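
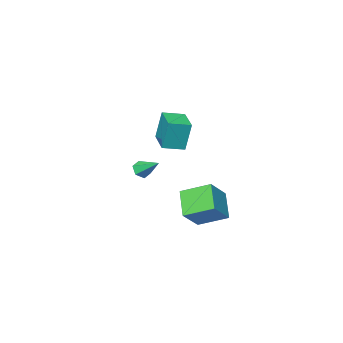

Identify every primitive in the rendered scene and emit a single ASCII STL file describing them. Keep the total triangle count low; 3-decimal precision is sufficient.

solid 
facet normal 0.136 -0.823 -0.551
outer loop
vertex -3.132 -4.074 -3.127
vertex -3.576 -3.938 -3.44
vertex -3.066 -3.757 -3.584
endloop
endfacet
facet normal 0.883 0.317 0.347
outer loop
vertex -3.132 -4.074 -3.127
vertex -3.066 -3.757 -3.584
vertex -3.764 -2.802 -2.68
endloop
endfacet
facet normal 0.137 -0.824 -0.550
outer loop
vertex -3.066 -3.757 -3.584
vertex -3.576 -3.938 -3.44
vertex -3.51 -3.622 -3.897
endloop
endfacet
facet normal 0.514 0.757 -0.403
outer loop
vertex -3.066 -3.757 -3.584
vertex -3.51 -3.622 -3.897
vertex -3.764 -2.802 -2.68
endloop
endfacet
facet normal 0.137 -0.824 -0.550
outer loop
vertex -3.51 -3.622 -3.897
vertex -3.576 -3.938 -3.44
vertex -4.02 -3.803 -3.753
endloop
endfacet
facet normal -0.413 0.713 -0.567
outer loop
vertex -3.51 -3.622 -3.897
vertex -4.02 -3.803 -3.753
vertex -3.764 -2.802 -2.68
endloop
endfacet
facet normal 0.136 -0.824 -0.549
outer loop
vertex -4.02 -3.803 -3.753
vertex -3.576 -3.938 -3.44
vertex -4.086 -4.119 -3.295
endloop
endfacet
facet normal -0.973 0.229 0.018
outer loop
vertex -4.02 -3.803 -3.753
vertex -4.086 -4.119 -3.295
vertex -3.764 -2.802 -2.68
endloop
endfacet
facet normal 0.136 -0.824 -0.551
outer loop
vertex -4.086 -4.119 -3.295
vertex -3.576 -3.938 -3.44
vertex -3.641 -4.255 -2.982
endloop
endfacet
facet normal -0.605 -0.211 0.768
outer loop
vertex -4.086 -4.119 -3.295
vertex -3.641 -4.255 -2.982
vertex -3.764 -2.802 -2.68
endloop
endfacet
facet normal 0.136 -0.824 -0.551
outer loop
vertex -3.641 -4.255 -2.982
vertex -3.576 -3.938 -3.44
vertex -3.132 -4.074 -3.127
endloop
endfacet
facet normal 0.324 -0.166 0.931
outer loop
vertex -3.641 -4.255 -2.982
vertex -3.132 -4.074 -3.127
vertex -3.764 -2.802 -2.68
endloop
endfacet
facet normal -0.729 -0.209 -0.651
outer loop
vertex -3.772 2.232 -3.031
vertex -3.144 3.252 -4.061
vertex -2.887 1.064 -3.648
endloop
endfacet
facet normal -0.397 -0.646 0.652
outer loop
vertex -1.756 1.388 -2.639
vertex -3.772 2.232 -3.031
vertex -2.887 1.064 -3.648
endloop
endfacet
facet normal -0.729 -0.209 -0.651
outer loop
vertex -2.887 1.064 -3.648
vertex -3.144 3.252 -4.061
vertex -2.259 2.084 -4.678
endloop
endfacet
facet normal 0.557 -0.735 -0.388
outer loop
vertex -2.259 2.084 -4.678
vertex -1.756 1.388 -2.639
vertex -2.887 1.064 -3.648
endloop
endfacet
facet normal -0.557 0.735 0.388
outer loop
vertex -3.772 2.232 -3.031
vertex -2.013 3.576 -3.052
vertex -3.144 3.252 -4.061
endloop
endfacet
facet normal -0.397 -0.646 0.652
outer loop
vertex -2.641 2.556 -2.022
vertex -3.772 2.232 -3.031
vertex -1.756 1.388 -2.639
endloop
endfacet
facet normal -0.557 0.735 0.388
outer loop
vertex -2.641 2.556 -2.022
vertex -2.013 3.576 -3.052
vertex -3.772 2.232 -3.031
endloop
endfacet
facet normal 0.397 0.646 -0.652
outer loop
vertex -3.144 3.252 -4.061
vertex -2.013 3.576 -3.052
vertex -2.259 2.084 -4.678
endloop
endfacet
facet normal 0.557 -0.735 -0.388
outer loop
vertex -1.128 2.408 -3.669
vertex -1.756 1.388 -2.639
vertex -2.259 2.084 -4.678
endloop
endfacet
facet normal 0.397 0.646 -0.652
outer loop
vertex -2.259 2.084 -4.678
vertex -2.013 3.576 -3.052
vertex -1.128 2.408 -3.669
endloop
endfacet
facet normal 0.729 0.209 0.651
outer loop
vertex -1.128 2.408 -3.669
vertex -2.641 2.556 -2.022
vertex -1.756 1.388 -2.639
endloop
endfacet
facet normal 0.729 0.209 0.651
outer loop
vertex -2.013 3.576 -3.052
vertex -2.641 2.556 -2.022
vertex -1.128 2.408 -3.669
endloop
endfacet
facet normal -0.885 0.432 -0.175
outer loop
vertex -4.657 -1.909 0.622
vertex -3.928 -0.469 0.487
vertex -4.461 -2.159 -0.987
endloop
endfacet
facet normal -0.450 -0.889 0.083
outer loop
vertex -3.452 -2.651 -0.787
vertex -4.657 -1.909 0.622
vertex -4.461 -2.159 -0.987
endloop
endfacet
facet normal -0.885 0.432 -0.175
outer loop
vertex -4.461 -2.159 -0.987
vertex -3.928 -0.469 0.487
vertex -3.732 -0.719 -1.122
endloop
endfacet
facet normal 0.120 -0.153 -0.981
outer loop
vertex -3.732 -0.719 -1.122
vertex -3.452 -2.651 -0.787
vertex -4.461 -2.159 -0.987
endloop
endfacet
facet normal -0.120 0.153 0.981
outer loop
vertex -4.657 -1.909 0.622
vertex -2.919 -0.961 0.687
vertex -3.928 -0.469 0.487
endloop
endfacet
facet normal -0.450 -0.889 0.083
outer loop
vertex -3.648 -2.401 0.822
vertex -4.657 -1.909 0.622
vertex -3.452 -2.651 -0.787
endloop
endfacet
facet normal -0.120 0.153 0.981
outer loop
vertex -3.648 -2.401 0.822
vertex -2.919 -0.961 0.687
vertex -4.657 -1.909 0.622
endloop
endfacet
facet normal 0.450 0.889 -0.083
outer loop
vertex -3.928 -0.469 0.487
vertex -2.919 -0.961 0.687
vertex -3.732 -0.719 -1.122
endloop
endfacet
facet normal 0.120 -0.153 -0.981
outer loop
vertex -2.723 -1.211 -0.922
vertex -3.452 -2.651 -0.787
vertex -3.732 -0.719 -1.122
endloop
endfacet
facet normal 0.450 0.889 -0.083
outer loop
vertex -3.732 -0.719 -1.122
vertex -2.919 -0.961 0.687
vertex -2.723 -1.211 -0.922
endloop
endfacet
facet normal 0.885 -0.432 0.175
outer loop
vertex -2.723 -1.211 -0.922
vertex -3.648 -2.401 0.822
vertex -3.452 -2.651 -0.787
endloop
endfacet
facet normal 0.885 -0.432 0.175
outer loop
vertex -2.919 -0.961 0.687
vertex -3.648 -2.401 0.822
vertex -2.723 -1.211 -0.922
endloop
endfacet

endsolid


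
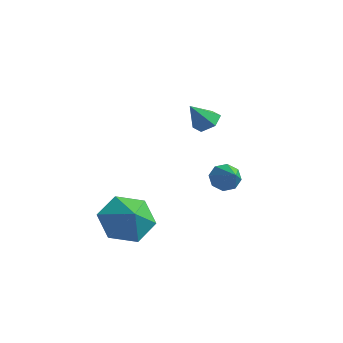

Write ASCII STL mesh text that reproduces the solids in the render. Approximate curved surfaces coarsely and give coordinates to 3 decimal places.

solid 
facet normal -0.687 0.362 -0.630
outer loop
vertex -0.504 0.835 -2.444
vertex -1.175 0.067 -2.153
vertex -1.167 0.99 -1.631
endloop
endfacet
facet normal 0.725 0.471 0.502
outer loop
vertex -0.504 0.835 -2.444
vertex -1.167 0.99 -1.631
vertex -0.425 -0.327 -1.467
endloop
endfacet
facet normal -0.688 0.362 -0.629
outer loop
vertex -1.167 0.99 -1.631
vertex -1.175 0.067 -2.153
vertex -1.837 0.222 -1.34
endloop
endfacet
facet normal 0.170 0.216 0.961
outer loop
vertex -1.167 0.99 -1.631
vertex -1.837 0.222 -1.34
vertex -0.425 -0.327 -1.467
endloop
endfacet
facet normal -0.688 0.362 -0.629
outer loop
vertex -1.837 0.222 -1.34
vertex -1.175 0.067 -2.153
vertex -1.845 -0.701 -1.862
endloop
endfacet
facet normal -0.112 -0.488 0.865
outer loop
vertex -1.837 0.222 -1.34
vertex -1.845 -0.701 -1.862
vertex -0.425 -0.327 -1.467
endloop
endfacet
facet normal -0.688 0.362 -0.629
outer loop
vertex -1.845 -0.701 -1.862
vertex -1.175 0.067 -2.153
vertex -1.182 -0.855 -2.675
endloop
endfacet
facet normal 0.161 -0.937 0.309
outer loop
vertex -1.845 -0.701 -1.862
vertex -1.182 -0.855 -2.675
vertex -0.425 -0.327 -1.467
endloop
endfacet
facet normal -0.688 0.362 -0.630
outer loop
vertex -1.182 -0.855 -2.675
vertex -1.175 0.067 -2.153
vertex -0.512 -0.088 -2.966
endloop
endfacet
facet normal 0.716 -0.682 -0.150
outer loop
vertex -1.182 -0.855 -2.675
vertex -0.512 -0.088 -2.966
vertex -0.425 -0.327 -1.467
endloop
endfacet
facet normal -0.687 0.362 -0.630
outer loop
vertex -0.512 -0.088 -2.966
vertex -1.175 0.067 -2.153
vertex -0.504 0.835 -2.444
endloop
endfacet
facet normal 0.998 0.022 -0.054
outer loop
vertex -0.512 -0.088 -2.966
vertex -0.504 0.835 -2.444
vertex -0.425 -0.327 -1.467
endloop
endfacet
facet normal -0.738 0.442 -0.510
outer loop
vertex 0.257 4.17 -1.802
vertex -0.126 4.065 -1.339
vertex 0.252 4.519 -1.492
endloop
endfacet
facet normal 0.914 0.277 -0.297
outer loop
vertex 0.257 4.17 -1.802
vertex 0.252 4.519 -1.492
vertex 0.826 3.495 -0.681
endloop
endfacet
facet normal -0.738 0.443 -0.509
outer loop
vertex 0.252 4.519 -1.492
vertex -0.126 4.065 -1.339
vertex 0.026 4.602 -1.092
endloop
endfacet
facet normal 0.726 0.628 0.280
outer loop
vertex 0.252 4.519 -1.492
vertex 0.026 4.602 -1.092
vertex 0.826 3.495 -0.681
endloop
endfacet
facet normal -0.738 0.443 -0.510
outer loop
vertex 0.026 4.602 -1.092
vertex -0.126 4.065 -1.339
vertex -0.289 4.371 -0.837
endloop
endfacet
facet normal 0.285 0.508 0.813
outer loop
vertex 0.026 4.602 -1.092
vertex -0.289 4.371 -0.837
vertex 0.826 3.495 -0.681
endloop
endfacet
facet normal -0.738 0.443 -0.510
outer loop
vertex -0.289 4.371 -0.837
vertex -0.126 4.065 -1.339
vertex -0.509 3.961 -0.875
endloop
endfacet
facet normal -0.148 -0.012 0.989
outer loop
vertex -0.289 4.371 -0.837
vertex -0.509 3.961 -0.875
vertex 0.826 3.495 -0.681
endloop
endfacet
facet normal -0.738 0.442 -0.510
outer loop
vertex -0.509 3.961 -0.875
vertex -0.126 4.065 -1.339
vertex -0.504 3.612 -1.185
endloop
endfacet
facet normal -0.323 -0.631 0.705
outer loop
vertex -0.509 3.961 -0.875
vertex -0.504 3.612 -1.185
vertex 0.826 3.495 -0.681
endloop
endfacet
facet normal -0.738 0.442 -0.510
outer loop
vertex -0.504 3.612 -1.185
vertex -0.126 4.065 -1.339
vertex -0.278 3.528 -1.585
endloop
endfacet
facet normal -0.136 -0.982 0.130
outer loop
vertex -0.504 3.612 -1.185
vertex -0.278 3.528 -1.585
vertex 0.826 3.495 -0.681
endloop
endfacet
facet normal -0.738 0.442 -0.509
outer loop
vertex -0.278 3.528 -1.585
vertex -0.126 4.065 -1.339
vertex 0.037 3.759 -1.841
endloop
endfacet
facet normal 0.305 -0.863 -0.404
outer loop
vertex -0.278 3.528 -1.585
vertex 0.037 3.759 -1.841
vertex 0.826 3.495 -0.681
endloop
endfacet
facet normal -0.738 0.443 -0.510
outer loop
vertex 0.037 3.759 -1.841
vertex -0.126 4.065 -1.339
vertex 0.257 4.17 -1.802
endloop
endfacet
facet normal 0.740 -0.341 -0.581
outer loop
vertex 0.037 3.759 -1.841
vertex 0.257 4.17 -1.802
vertex 0.826 3.495 -0.681
endloop
endfacet
facet normal 0.229 0.554 -0.800
outer loop
vertex 0.393 3.165 2.221
vertex 0.005 2.882 1.914
vertex -0.145 3.353 2.197
endloop
endfacet
facet normal 0.124 0.468 0.875
outer loop
vertex 0.393 3.165 2.221
vertex -0.145 3.353 2.197
vertex -0.245 2.278 2.786
endloop
endfacet
facet normal 0.230 0.554 -0.800
outer loop
vertex -0.145 3.353 2.197
vertex 0.005 2.882 1.914
vertex -0.532 3.07 1.89
endloop
endfacet
facet normal -0.729 0.380 0.569
outer loop
vertex -0.145 3.353 2.197
vertex -0.532 3.07 1.89
vertex -0.245 2.278 2.786
endloop
endfacet
facet normal 0.229 0.553 -0.801
outer loop
vertex -0.532 3.07 1.89
vertex 0.005 2.882 1.914
vertex -0.383 2.598 1.607
endloop
endfacet
facet normal -0.949 -0.315 0.026
outer loop
vertex -0.532 3.07 1.89
vertex -0.383 2.598 1.607
vertex -0.245 2.278 2.786
endloop
endfacet
facet normal 0.229 0.553 -0.801
outer loop
vertex -0.383 2.598 1.607
vertex 0.005 2.882 1.914
vertex 0.155 2.41 1.631
endloop
endfacet
facet normal -0.314 -0.925 -0.214
outer loop
vertex -0.383 2.598 1.607
vertex 0.155 2.41 1.631
vertex -0.245 2.278 2.786
endloop
endfacet
facet normal 0.229 0.553 -0.801
outer loop
vertex 0.155 2.41 1.631
vertex 0.005 2.882 1.914
vertex 0.543 2.694 1.938
endloop
endfacet
facet normal 0.540 -0.837 0.091
outer loop
vertex 0.155 2.41 1.631
vertex 0.543 2.694 1.938
vertex -0.245 2.278 2.786
endloop
endfacet
facet normal 0.229 0.554 -0.800
outer loop
vertex 0.543 2.694 1.938
vertex 0.005 2.882 1.914
vertex 0.393 3.165 2.221
endloop
endfacet
facet normal 0.759 -0.141 0.636
outer loop
vertex 0.543 2.694 1.938
vertex 0.393 3.165 2.221
vertex -0.245 2.278 2.786
endloop
endfacet

endsolid


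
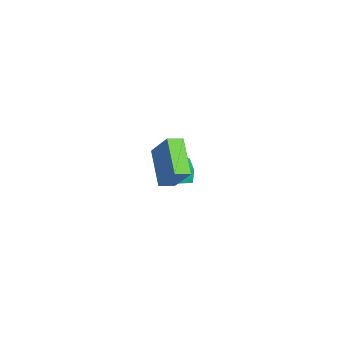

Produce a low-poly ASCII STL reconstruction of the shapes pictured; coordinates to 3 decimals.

solid 
facet normal -0.969 0.045 -0.244
outer loop
vertex -4.258 2.443 -2.179
vertex -4.188 3.406 -2.278
vertex -4.032 2.333 -3.095
endloop
endfacet
facet normal -0.073 -0.992 0.101
outer loop
vertex -2.792 2.274 -2.782
vertex -4.258 2.443 -2.179
vertex -4.032 2.333 -3.095
endloop
endfacet
facet normal -0.969 0.045 -0.244
outer loop
vertex -4.032 2.333 -3.095
vertex -4.188 3.406 -2.278
vertex -3.962 3.295 -3.194
endloop
endfacet
facet normal 0.238 -0.117 -0.964
outer loop
vertex -3.962 3.295 -3.194
vertex -2.792 2.274 -2.782
vertex -4.032 2.333 -3.095
endloop
endfacet
facet normal -0.238 0.116 0.964
outer loop
vertex -4.258 2.443 -2.179
vertex -2.948 3.347 -1.965
vertex -4.188 3.406 -2.278
endloop
endfacet
facet normal -0.072 -0.992 0.102
outer loop
vertex -3.018 2.385 -1.866
vertex -4.258 2.443 -2.179
vertex -2.792 2.274 -2.782
endloop
endfacet
facet normal -0.238 0.117 0.964
outer loop
vertex -3.018 2.385 -1.866
vertex -2.948 3.347 -1.965
vertex -4.258 2.443 -2.179
endloop
endfacet
facet normal 0.073 0.992 -0.102
outer loop
vertex -4.188 3.406 -2.278
vertex -2.948 3.347 -1.965
vertex -3.962 3.295 -3.194
endloop
endfacet
facet normal 0.238 -0.116 -0.964
outer loop
vertex -2.722 3.237 -2.881
vertex -2.792 2.274 -2.782
vertex -3.962 3.295 -3.194
endloop
endfacet
facet normal 0.072 0.992 -0.101
outer loop
vertex -3.962 3.295 -3.194
vertex -2.948 3.347 -1.965
vertex -2.722 3.237 -2.881
endloop
endfacet
facet normal 0.969 -0.045 0.244
outer loop
vertex -2.722 3.237 -2.881
vertex -3.018 2.385 -1.866
vertex -2.792 2.274 -2.782
endloop
endfacet
facet normal 0.969 -0.045 0.244
outer loop
vertex -2.948 3.347 -1.965
vertex -3.018 2.385 -1.866
vertex -2.722 3.237 -2.881
endloop
endfacet
facet normal -0.373 -0.348 -0.860
outer loop
vertex 2.051 0.346 2.886
vertex 0.068 0.423 3.715
vertex 1.958 1.189 2.585
endloop
endfacet
facet normal 0.922 -0.036 -0.385
outer loop
vertex 2.652 1.837 4.185
vertex 2.051 0.346 2.886
vertex 1.958 1.189 2.585
endloop
endfacet
facet normal -0.373 -0.348 -0.860
outer loop
vertex 1.958 1.189 2.585
vertex 0.068 0.423 3.715
vertex -0.025 1.266 3.414
endloop
endfacet
facet normal -0.103 0.937 -0.334
outer loop
vertex -0.025 1.266 3.414
vertex 2.652 1.837 4.185
vertex 1.958 1.189 2.585
endloop
endfacet
facet normal 0.103 -0.937 0.334
outer loop
vertex 2.051 0.346 2.886
vertex 0.762 1.071 5.315
vertex 0.068 0.423 3.715
endloop
endfacet
facet normal 0.922 -0.036 -0.385
outer loop
vertex 2.745 0.994 4.486
vertex 2.051 0.346 2.886
vertex 2.652 1.837 4.185
endloop
endfacet
facet normal 0.103 -0.937 0.334
outer loop
vertex 2.745 0.994 4.486
vertex 0.762 1.071 5.315
vertex 2.051 0.346 2.886
endloop
endfacet
facet normal -0.922 0.036 0.385
outer loop
vertex 0.068 0.423 3.715
vertex 0.762 1.071 5.315
vertex -0.025 1.266 3.414
endloop
endfacet
facet normal -0.103 0.937 -0.334
outer loop
vertex 0.669 1.914 5.014
vertex 2.652 1.837 4.185
vertex -0.025 1.266 3.414
endloop
endfacet
facet normal -0.922 0.036 0.385
outer loop
vertex -0.025 1.266 3.414
vertex 0.762 1.071 5.315
vertex 0.669 1.914 5.014
endloop
endfacet
facet normal 0.373 0.348 0.860
outer loop
vertex 0.669 1.914 5.014
vertex 2.745 0.994 4.486
vertex 2.652 1.837 4.185
endloop
endfacet
facet normal 0.373 0.348 0.860
outer loop
vertex 0.762 1.071 5.315
vertex 2.745 0.994 4.486
vertex 0.669 1.914 5.014
endloop
endfacet

endsolid


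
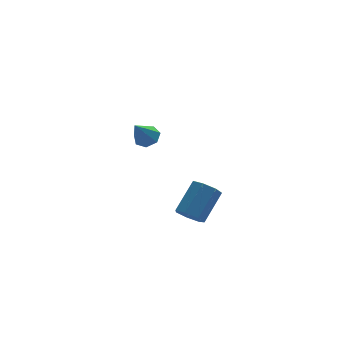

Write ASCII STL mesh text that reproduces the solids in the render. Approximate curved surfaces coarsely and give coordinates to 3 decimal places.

solid 
facet normal 0.488 0.339 -0.804
outer loop
vertex -1.963 3.013 1.867
vertex -2.516 3.216 1.617
vertex -2.11 3.533 1.997
endloop
endfacet
facet normal 0.592 -0.034 0.805
outer loop
vertex -1.963 3.013 1.867
vertex -2.11 3.533 1.997
vertex -3.224 2.724 2.783
endloop
endfacet
facet normal 0.488 0.340 -0.804
outer loop
vertex -2.11 3.533 1.997
vertex -2.516 3.216 1.617
vertex -2.563 3.814 1.841
endloop
endfacet
facet normal 0.109 0.611 0.784
outer loop
vertex -2.11 3.533 1.997
vertex -2.563 3.814 1.841
vertex -3.224 2.724 2.783
endloop
endfacet
facet normal 0.487 0.340 -0.805
outer loop
vertex -2.563 3.814 1.841
vertex -2.516 3.216 1.617
vertex -2.981 3.645 1.517
endloop
endfacet
facet normal -0.591 0.702 0.397
outer loop
vertex -2.563 3.814 1.841
vertex -2.981 3.645 1.517
vertex -3.224 2.724 2.783
endloop
endfacet
facet normal 0.488 0.341 -0.803
outer loop
vertex -2.981 3.645 1.517
vertex -2.516 3.216 1.617
vertex -3.049 3.154 1.267
endloop
endfacet
facet normal -0.983 0.170 -0.065
outer loop
vertex -2.981 3.645 1.517
vertex -3.049 3.154 1.267
vertex -3.224 2.724 2.783
endloop
endfacet
facet normal 0.489 0.339 -0.804
outer loop
vertex -3.049 3.154 1.267
vertex -2.516 3.216 1.617
vertex -2.716 2.709 1.282
endloop
endfacet
facet normal -0.770 -0.585 -0.255
outer loop
vertex -3.049 3.154 1.267
vertex -2.716 2.709 1.282
vertex -3.224 2.724 2.783
endloop
endfacet
facet normal 0.487 0.340 -0.805
outer loop
vertex -2.716 2.709 1.282
vertex -2.516 3.216 1.617
vertex -2.233 2.647 1.548
endloop
endfacet
facet normal -0.112 -0.993 -0.028
outer loop
vertex -2.716 2.709 1.282
vertex -2.233 2.647 1.548
vertex -3.224 2.724 2.783
endloop
endfacet
facet normal 0.488 0.340 -0.804
outer loop
vertex -2.233 2.647 1.548
vertex -2.516 3.216 1.617
vertex -1.963 3.013 1.867
endloop
endfacet
facet normal 0.493 -0.749 0.442
outer loop
vertex -2.233 2.647 1.548
vertex -1.963 3.013 1.867
vertex -3.224 2.724 2.783
endloop
endfacet
facet normal -0.609 -0.462 -0.645
outer loop
vertex 0.048 2.82 -4.412
vertex -0.523 3.273 -4.197
vertex -0.016 3.381 -4.753
endloop
endfacet
facet normal 0.788 -0.252 -0.562
outer loop
vertex 0.048 2.82 -4.412
vertex -0.016 3.381 -4.753
vertex 1.174 3.674 -3.218
endloop
endfacet
facet normal 0.788 -0.252 -0.562
outer loop
vertex 1.174 3.674 -3.218
vertex -0.016 3.381 -4.753
vertex 1.11 4.235 -3.559
endloop
endfacet
facet normal 0.609 0.462 0.645
outer loop
vertex 1.174 3.674 -3.218
vertex 1.11 4.235 -3.559
vertex 0.603 4.127 -3.003
endloop
endfacet
facet normal -0.609 -0.461 -0.645
outer loop
vertex -0.016 3.381 -4.753
vertex -0.523 3.273 -4.197
vertex -0.462 3.861 -4.675
endloop
endfacet
facet normal 0.415 0.508 -0.755
outer loop
vertex -0.016 3.381 -4.753
vertex -0.462 3.861 -4.675
vertex 1.11 4.235 -3.559
endloop
endfacet
facet normal 0.415 0.508 -0.755
outer loop
vertex 1.11 4.235 -3.559
vertex -0.462 3.861 -4.675
vertex 0.664 4.715 -3.481
endloop
endfacet
facet normal 0.609 0.461 0.645
outer loop
vertex 1.11 4.235 -3.559
vertex 0.664 4.715 -3.481
vertex 0.603 4.127 -3.003
endloop
endfacet
facet normal -0.608 -0.462 -0.646
outer loop
vertex -0.462 3.861 -4.675
vertex -0.523 3.273 -4.197
vertex -0.954 3.897 -4.237
endloop
endfacet
facet normal -0.271 0.885 -0.377
outer loop
vertex -0.462 3.861 -4.675
vertex -0.954 3.897 -4.237
vertex 0.664 4.715 -3.481
endloop
endfacet
facet normal -0.271 0.885 -0.379
outer loop
vertex 0.664 4.715 -3.481
vertex -0.954 3.897 -4.237
vertex 0.172 4.752 -3.043
endloop
endfacet
facet normal 0.609 0.461 0.645
outer loop
vertex 0.664 4.715 -3.481
vertex 0.172 4.752 -3.043
vertex 0.603 4.127 -3.003
endloop
endfacet
facet normal -0.609 -0.462 -0.645
outer loop
vertex -0.954 3.897 -4.237
vertex -0.523 3.273 -4.197
vertex -1.121 3.464 -3.769
endloop
endfacet
facet normal -0.752 0.596 0.283
outer loop
vertex -0.954 3.897 -4.237
vertex -1.121 3.464 -3.769
vertex 0.172 4.752 -3.043
endloop
endfacet
facet normal -0.752 0.595 0.284
outer loop
vertex 0.172 4.752 -3.043
vertex -1.121 3.464 -3.769
vertex 0.005 4.318 -2.575
endloop
endfacet
facet normal 0.609 0.461 0.645
outer loop
vertex 0.172 4.752 -3.043
vertex 0.005 4.318 -2.575
vertex 0.603 4.127 -3.003
endloop
endfacet
facet normal -0.609 -0.462 -0.645
outer loop
vertex -1.121 3.464 -3.769
vertex -0.523 3.273 -4.197
vertex -0.838 2.887 -3.623
endloop
endfacet
facet normal -0.667 -0.142 0.731
outer loop
vertex -1.121 3.464 -3.769
vertex -0.838 2.887 -3.623
vertex 0.005 4.318 -2.575
endloop
endfacet
facet normal -0.667 -0.143 0.732
outer loop
vertex 0.005 4.318 -2.575
vertex -0.838 2.887 -3.623
vertex 0.288 3.741 -2.43
endloop
endfacet
facet normal 0.609 0.461 0.645
outer loop
vertex 0.005 4.318 -2.575
vertex 0.288 3.741 -2.43
vertex 0.603 4.127 -3.003
endloop
endfacet
facet normal -0.609 -0.462 -0.645
outer loop
vertex -0.838 2.887 -3.623
vertex -0.523 3.273 -4.197
vertex -0.318 2.6 -3.909
endloop
endfacet
facet normal -0.081 -0.773 0.629
outer loop
vertex -0.838 2.887 -3.623
vertex -0.318 2.6 -3.909
vertex 0.288 3.741 -2.43
endloop
endfacet
facet normal -0.080 -0.773 0.629
outer loop
vertex 0.288 3.741 -2.43
vertex -0.318 2.6 -3.909
vertex 0.809 3.454 -2.716
endloop
endfacet
facet normal 0.609 0.462 0.645
outer loop
vertex 0.288 3.741 -2.43
vertex 0.809 3.454 -2.716
vertex 0.603 4.127 -3.003
endloop
endfacet
facet normal -0.609 -0.462 -0.645
outer loop
vertex -0.318 2.6 -3.909
vertex -0.523 3.273 -4.197
vertex 0.048 2.82 -4.412
endloop
endfacet
facet normal 0.567 -0.822 0.053
outer loop
vertex -0.318 2.6 -3.909
vertex 0.048 2.82 -4.412
vertex 0.809 3.454 -2.716
endloop
endfacet
facet normal 0.568 -0.822 0.053
outer loop
vertex 0.809 3.454 -2.716
vertex 0.048 2.82 -4.412
vertex 1.174 3.674 -3.218
endloop
endfacet
facet normal 0.609 0.462 0.645
outer loop
vertex 0.809 3.454 -2.716
vertex 1.174 3.674 -3.218
vertex 0.603 4.127 -3.003
endloop
endfacet

endsolid


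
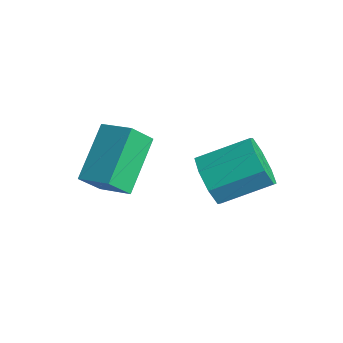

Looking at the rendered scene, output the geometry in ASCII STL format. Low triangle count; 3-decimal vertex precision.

solid 
facet normal -0.387 -0.833 -0.396
outer loop
vertex -0.18 0.202 -4.023
vertex -0.603 0.055 -3.3
vertex -0.771 0.475 -4.02
endloop
endfacet
facet normal 0.162 0.361 -0.918
outer loop
vertex -0.18 0.202 -4.023
vertex -0.771 0.475 -4.02
vertex 0.447 1.551 -3.382
endloop
endfacet
facet normal 0.163 0.360 -0.919
outer loop
vertex 0.447 1.551 -3.382
vertex -0.771 0.475 -4.02
vertex -0.144 1.824 -3.38
endloop
endfacet
facet normal 0.386 0.833 0.395
outer loop
vertex 0.447 1.551 -3.382
vertex -0.144 1.824 -3.38
vertex 0.023 1.405 -2.66
endloop
endfacet
facet normal -0.387 -0.833 -0.396
outer loop
vertex -0.771 0.475 -4.02
vertex -0.603 0.055 -3.3
vertex -1.263 0.502 -3.596
endloop
endfacet
facet normal -0.527 0.552 -0.647
outer loop
vertex -0.771 0.475 -4.02
vertex -1.263 0.502 -3.596
vertex -0.144 1.824 -3.38
endloop
endfacet
facet normal -0.526 0.551 -0.647
outer loop
vertex -0.144 1.824 -3.38
vertex -1.263 0.502 -3.596
vertex -0.636 1.852 -2.956
endloop
endfacet
facet normal 0.388 0.833 0.395
outer loop
vertex -0.144 1.824 -3.38
vertex -0.636 1.852 -2.956
vertex 0.023 1.405 -2.66
endloop
endfacet
facet normal -0.387 -0.833 -0.395
outer loop
vertex -1.263 0.502 -3.596
vertex -0.603 0.055 -3.3
vertex -1.369 0.268 -2.999
endloop
endfacet
facet normal -0.908 0.420 0.003
outer loop
vertex -1.263 0.502 -3.596
vertex -1.369 0.268 -2.999
vertex -0.636 1.852 -2.956
endloop
endfacet
facet normal -0.908 0.420 0.004
outer loop
vertex -0.636 1.852 -2.956
vertex -1.369 0.268 -2.999
vertex -0.742 1.617 -2.358
endloop
endfacet
facet normal 0.387 0.833 0.396
outer loop
vertex -0.636 1.852 -2.956
vertex -0.742 1.617 -2.358
vertex 0.023 1.405 -2.66
endloop
endfacet
facet normal -0.387 -0.833 -0.396
outer loop
vertex -1.369 0.268 -2.999
vertex -0.603 0.055 -3.3
vertex -1.027 -0.091 -2.578
endloop
endfacet
facet normal -0.757 0.042 0.652
outer loop
vertex -1.369 0.268 -2.999
vertex -1.027 -0.091 -2.578
vertex -0.742 1.617 -2.358
endloop
endfacet
facet normal -0.757 0.042 0.652
outer loop
vertex -0.742 1.617 -2.358
vertex -1.027 -0.091 -2.578
vertex -0.4 1.258 -1.937
endloop
endfacet
facet normal 0.387 0.833 0.396
outer loop
vertex -0.742 1.617 -2.358
vertex -0.4 1.258 -1.937
vertex 0.023 1.405 -2.66
endloop
endfacet
facet normal -0.386 -0.833 -0.395
outer loop
vertex -1.027 -0.091 -2.578
vertex -0.603 0.055 -3.3
vertex -0.436 -0.364 -2.58
endloop
endfacet
facet normal -0.163 -0.360 0.918
outer loop
vertex -1.027 -0.091 -2.578
vertex -0.436 -0.364 -2.58
vertex -0.4 1.258 -1.937
endloop
endfacet
facet normal -0.162 -0.361 0.919
outer loop
vertex -0.4 1.258 -1.937
vertex -0.436 -0.364 -2.58
vertex 0.191 0.985 -1.94
endloop
endfacet
facet normal 0.387 0.833 0.396
outer loop
vertex -0.4 1.258 -1.937
vertex 0.191 0.985 -1.94
vertex 0.023 1.405 -2.66
endloop
endfacet
facet normal -0.388 -0.833 -0.395
outer loop
vertex -0.436 -0.364 -2.58
vertex -0.603 0.055 -3.3
vertex 0.056 -0.392 -3.004
endloop
endfacet
facet normal 0.526 -0.552 0.647
outer loop
vertex -0.436 -0.364 -2.58
vertex 0.056 -0.392 -3.004
vertex 0.191 0.985 -1.94
endloop
endfacet
facet normal 0.527 -0.551 0.647
outer loop
vertex 0.191 0.985 -1.94
vertex 0.056 -0.392 -3.004
vertex 0.683 0.958 -2.364
endloop
endfacet
facet normal 0.387 0.833 0.396
outer loop
vertex 0.191 0.985 -1.94
vertex 0.683 0.958 -2.364
vertex 0.023 1.405 -2.66
endloop
endfacet
facet normal -0.387 -0.833 -0.396
outer loop
vertex 0.056 -0.392 -3.004
vertex -0.603 0.055 -3.3
vertex 0.162 -0.157 -3.602
endloop
endfacet
facet normal 0.908 -0.420 -0.004
outer loop
vertex 0.056 -0.392 -3.004
vertex 0.162 -0.157 -3.602
vertex 0.683 0.958 -2.364
endloop
endfacet
facet normal 0.907 -0.420 -0.004
outer loop
vertex 0.683 0.958 -2.364
vertex 0.162 -0.157 -3.602
vertex 0.789 1.192 -2.961
endloop
endfacet
facet normal 0.387 0.833 0.395
outer loop
vertex 0.683 0.958 -2.364
vertex 0.789 1.192 -2.961
vertex 0.023 1.405 -2.66
endloop
endfacet
facet normal -0.387 -0.833 -0.396
outer loop
vertex 0.162 -0.157 -3.602
vertex -0.603 0.055 -3.3
vertex -0.18 0.202 -4.023
endloop
endfacet
facet normal 0.757 -0.042 -0.652
outer loop
vertex 0.162 -0.157 -3.602
vertex -0.18 0.202 -4.023
vertex 0.789 1.192 -2.961
endloop
endfacet
facet normal 0.757 -0.042 -0.652
outer loop
vertex 0.789 1.192 -2.961
vertex -0.18 0.202 -4.023
vertex 0.447 1.551 -3.382
endloop
endfacet
facet normal 0.387 0.833 0.396
outer loop
vertex 0.789 1.192 -2.961
vertex 0.447 1.551 -3.382
vertex 0.023 1.405 -2.66
endloop
endfacet
facet normal -0.894 -0.316 -0.319
outer loop
vertex -2.855 -2.629 -3.552
vertex -3.71 -1.33 -2.444
vertex -2.821 -1.962 -4.309
endloop
endfacet
facet normal 0.448 -0.681 -0.580
outer loop
vertex -1.83 -1.61 -3.956
vertex -2.855 -2.629 -3.552
vertex -2.821 -1.962 -4.309
endloop
endfacet
facet normal -0.893 -0.317 -0.318
outer loop
vertex -2.821 -1.962 -4.309
vertex -3.71 -1.33 -2.444
vertex -3.677 -0.662 -3.202
endloop
endfacet
facet normal 0.033 0.660 -0.750
outer loop
vertex -3.677 -0.662 -3.202
vertex -1.83 -1.61 -3.956
vertex -2.821 -1.962 -4.309
endloop
endfacet
facet normal -0.032 -0.661 0.750
outer loop
vertex -2.855 -2.629 -3.552
vertex -2.719 -0.978 -2.091
vertex -3.71 -1.33 -2.444
endloop
endfacet
facet normal 0.448 -0.680 -0.580
outer loop
vertex -1.863 -2.278 -3.198
vertex -2.855 -2.629 -3.552
vertex -1.83 -1.61 -3.956
endloop
endfacet
facet normal -0.034 -0.661 0.750
outer loop
vertex -1.863 -2.278 -3.198
vertex -2.719 -0.978 -2.091
vertex -2.855 -2.629 -3.552
endloop
endfacet
facet normal -0.448 0.680 0.580
outer loop
vertex -3.71 -1.33 -2.444
vertex -2.719 -0.978 -2.091
vertex -3.677 -0.662 -3.202
endloop
endfacet
facet normal 0.033 0.661 -0.749
outer loop
vertex -2.685 -0.311 -2.848
vertex -1.83 -1.61 -3.956
vertex -3.677 -0.662 -3.202
endloop
endfacet
facet normal -0.448 0.681 0.580
outer loop
vertex -3.677 -0.662 -3.202
vertex -2.719 -0.978 -2.091
vertex -2.685 -0.311 -2.848
endloop
endfacet
facet normal 0.894 0.317 0.318
outer loop
vertex -2.685 -0.311 -2.848
vertex -1.863 -2.278 -3.198
vertex -1.83 -1.61 -3.956
endloop
endfacet
facet normal 0.893 0.317 0.319
outer loop
vertex -2.719 -0.978 -2.091
vertex -1.863 -2.278 -3.198
vertex -2.685 -0.311 -2.848
endloop
endfacet

endsolid


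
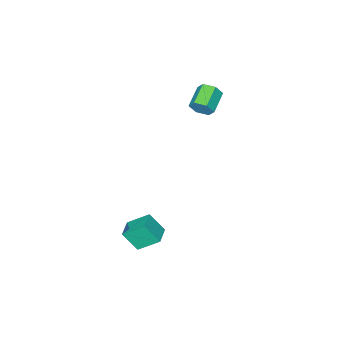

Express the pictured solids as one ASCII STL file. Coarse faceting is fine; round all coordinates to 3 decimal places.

solid 
facet normal -0.485 0.623 0.614
outer loop
vertex 3.111 3.535 -0.618
vertex 4.09 4.205 -0.525
vertex 2.666 4.35 -1.796
endloop
endfacet
facet normal -0.823 -0.562 -0.078
outer loop
vertex 3.47 3.315 -2.815
vertex 3.111 3.535 -0.618
vertex 2.666 4.35 -1.796
endloop
endfacet
facet normal -0.484 0.623 0.614
outer loop
vertex 2.666 4.35 -1.796
vertex 4.09 4.205 -0.525
vertex 3.645 5.019 -1.703
endloop
endfacet
facet normal -0.297 0.543 -0.786
outer loop
vertex 3.645 5.019 -1.703
vertex 3.47 3.315 -2.815
vertex 2.666 4.35 -1.796
endloop
endfacet
facet normal 0.297 -0.543 0.786
outer loop
vertex 3.111 3.535 -0.618
vertex 4.894 3.17 -1.544
vertex 4.09 4.205 -0.525
endloop
endfacet
facet normal -0.823 -0.563 -0.078
outer loop
vertex 3.915 2.501 -1.637
vertex 3.111 3.535 -0.618
vertex 3.47 3.315 -2.815
endloop
endfacet
facet normal 0.297 -0.543 0.785
outer loop
vertex 3.915 2.501 -1.637
vertex 4.894 3.17 -1.544
vertex 3.111 3.535 -0.618
endloop
endfacet
facet normal 0.823 0.563 0.078
outer loop
vertex 4.09 4.205 -0.525
vertex 4.894 3.17 -1.544
vertex 3.645 5.019 -1.703
endloop
endfacet
facet normal -0.297 0.543 -0.785
outer loop
vertex 4.449 3.985 -2.722
vertex 3.47 3.315 -2.815
vertex 3.645 5.019 -1.703
endloop
endfacet
facet normal 0.823 0.563 0.078
outer loop
vertex 3.645 5.019 -1.703
vertex 4.894 3.17 -1.544
vertex 4.449 3.985 -2.722
endloop
endfacet
facet normal 0.485 -0.623 -0.614
outer loop
vertex 4.449 3.985 -2.722
vertex 3.915 2.501 -1.637
vertex 3.47 3.315 -2.815
endloop
endfacet
facet normal 0.484 -0.623 -0.614
outer loop
vertex 4.894 3.17 -1.544
vertex 3.915 2.501 -1.637
vertex 4.449 3.985 -2.722
endloop
endfacet
facet normal 0.848 0.406 -0.341
outer loop
vertex -2.759 1.01 4.287
vertex -3.139 1.246 3.624
vertex -3.112 1.727 4.263
endloop
endfacet
facet normal 0.294 0.176 0.940
outer loop
vertex -2.759 1.01 4.287
vertex -3.112 1.727 4.263
vertex -4.081 0.377 4.819
endloop
endfacet
facet normal 0.294 0.176 0.939
outer loop
vertex -4.081 0.377 4.819
vertex -3.112 1.727 4.263
vertex -4.434 1.095 4.795
endloop
endfacet
facet normal -0.848 -0.406 0.341
outer loop
vertex -4.081 0.377 4.819
vertex -4.434 1.095 4.795
vertex -4.461 0.614 4.156
endloop
endfacet
facet normal 0.848 0.406 -0.341
outer loop
vertex -3.112 1.727 4.263
vertex -3.139 1.246 3.624
vertex -3.492 1.964 3.6
endloop
endfacet
facet normal -0.235 0.865 0.444
outer loop
vertex -3.112 1.727 4.263
vertex -3.492 1.964 3.6
vertex -4.434 1.095 4.795
endloop
endfacet
facet normal -0.236 0.865 0.443
outer loop
vertex -4.434 1.095 4.795
vertex -3.492 1.964 3.6
vertex -4.814 1.331 4.132
endloop
endfacet
facet normal -0.848 -0.406 0.341
outer loop
vertex -4.434 1.095 4.795
vertex -4.814 1.331 4.132
vertex -4.461 0.614 4.156
endloop
endfacet
facet normal 0.848 0.406 -0.341
outer loop
vertex -3.492 1.964 3.6
vertex -3.139 1.246 3.624
vertex -3.519 1.483 2.961
endloop
endfacet
facet normal -0.529 0.688 -0.496
outer loop
vertex -3.492 1.964 3.6
vertex -3.519 1.483 2.961
vertex -4.814 1.331 4.132
endloop
endfacet
facet normal -0.529 0.688 -0.496
outer loop
vertex -4.814 1.331 4.132
vertex -3.519 1.483 2.961
vertex -4.841 0.85 3.493
endloop
endfacet
facet normal -0.848 -0.406 0.341
outer loop
vertex -4.814 1.331 4.132
vertex -4.841 0.85 3.493
vertex -4.461 0.614 4.156
endloop
endfacet
facet normal 0.848 0.406 -0.341
outer loop
vertex -3.519 1.483 2.961
vertex -3.139 1.246 3.624
vertex -3.166 0.765 2.985
endloop
endfacet
facet normal -0.294 -0.176 -0.940
outer loop
vertex -3.519 1.483 2.961
vertex -3.166 0.765 2.985
vertex -4.841 0.85 3.493
endloop
endfacet
facet normal -0.294 -0.176 -0.939
outer loop
vertex -4.841 0.85 3.493
vertex -3.166 0.765 2.985
vertex -4.488 0.133 3.517
endloop
endfacet
facet normal -0.848 -0.406 0.341
outer loop
vertex -4.841 0.85 3.493
vertex -4.488 0.133 3.517
vertex -4.461 0.614 4.156
endloop
endfacet
facet normal 0.848 0.406 -0.341
outer loop
vertex -3.166 0.765 2.985
vertex -3.139 1.246 3.624
vertex -2.786 0.529 3.648
endloop
endfacet
facet normal 0.235 -0.865 -0.443
outer loop
vertex -3.166 0.765 2.985
vertex -2.786 0.529 3.648
vertex -4.488 0.133 3.517
endloop
endfacet
facet normal 0.235 -0.865 -0.444
outer loop
vertex -4.488 0.133 3.517
vertex -2.786 0.529 3.648
vertex -4.108 -0.104 4.18
endloop
endfacet
facet normal -0.848 -0.406 0.341
outer loop
vertex -4.488 0.133 3.517
vertex -4.108 -0.104 4.18
vertex -4.461 0.614 4.156
endloop
endfacet
facet normal 0.848 0.406 -0.341
outer loop
vertex -2.786 0.529 3.648
vertex -3.139 1.246 3.624
vertex -2.759 1.01 4.287
endloop
endfacet
facet normal 0.529 -0.688 0.496
outer loop
vertex -2.786 0.529 3.648
vertex -2.759 1.01 4.287
vertex -4.108 -0.104 4.18
endloop
endfacet
facet normal 0.529 -0.688 0.496
outer loop
vertex -4.108 -0.104 4.18
vertex -2.759 1.01 4.287
vertex -4.081 0.377 4.819
endloop
endfacet
facet normal -0.848 -0.406 0.341
outer loop
vertex -4.108 -0.104 4.18
vertex -4.081 0.377 4.819
vertex -4.461 0.614 4.156
endloop
endfacet

endsolid


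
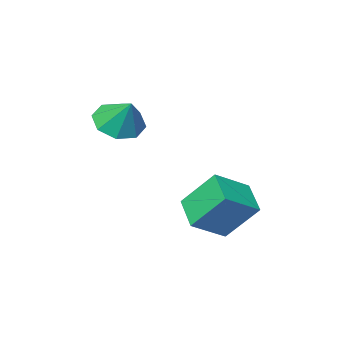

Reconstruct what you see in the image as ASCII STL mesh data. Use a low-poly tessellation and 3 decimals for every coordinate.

solid 
facet normal -0.412 0.502 0.761
outer loop
vertex -0.661 0.871 -1.231
vertex 0.487 0.799 -0.562
vertex -0.293 1.95 -1.744
endloop
endfacet
facet normal -0.863 0.055 -0.503
outer loop
vertex 0.353 1.161 -2.938
vertex -0.661 0.871 -1.231
vertex -0.293 1.95 -1.744
endloop
endfacet
facet normal -0.412 0.502 0.761
outer loop
vertex -0.293 1.95 -1.744
vertex 0.487 0.799 -0.562
vertex 0.854 1.877 -1.075
endloop
endfacet
facet normal 0.295 0.863 -0.411
outer loop
vertex 0.854 1.877 -1.075
vertex 0.353 1.161 -2.938
vertex -0.293 1.95 -1.744
endloop
endfacet
facet normal -0.294 -0.863 0.411
outer loop
vertex -0.661 0.871 -1.231
vertex 1.133 0.01 -1.756
vertex 0.487 0.799 -0.562
endloop
endfacet
facet normal -0.863 0.054 -0.503
outer loop
vertex -0.014 0.083 -2.425
vertex -0.661 0.871 -1.231
vertex 0.353 1.161 -2.938
endloop
endfacet
facet normal -0.294 -0.863 0.410
outer loop
vertex -0.014 0.083 -2.425
vertex 1.133 0.01 -1.756
vertex -0.661 0.871 -1.231
endloop
endfacet
facet normal 0.863 -0.054 0.503
outer loop
vertex 0.487 0.799 -0.562
vertex 1.133 0.01 -1.756
vertex 0.854 1.877 -1.075
endloop
endfacet
facet normal 0.293 0.863 -0.411
outer loop
vertex 1.501 1.089 -2.269
vertex 0.353 1.161 -2.938
vertex 0.854 1.877 -1.075
endloop
endfacet
facet normal 0.862 -0.055 0.503
outer loop
vertex 0.854 1.877 -1.075
vertex 1.133 0.01 -1.756
vertex 1.501 1.089 -2.269
endloop
endfacet
facet normal 0.412 -0.502 -0.761
outer loop
vertex 1.501 1.089 -2.269
vertex -0.014 0.083 -2.425
vertex 0.353 1.161 -2.938
endloop
endfacet
facet normal 0.412 -0.502 -0.761
outer loop
vertex 1.133 0.01 -1.756
vertex -0.014 0.083 -2.425
vertex 1.501 1.089 -2.269
endloop
endfacet
facet normal -0.028 -0.634 -0.773
outer loop
vertex 2.673 -2.384 1.248
vertex 1.953 -2.037 0.99
vertex 2.768 -1.894 0.843
endloop
endfacet
facet normal 0.844 0.235 0.483
outer loop
vertex 2.673 -2.384 1.248
vertex 2.768 -1.894 0.843
vertex 1.987 -1.283 1.91
endloop
endfacet
facet normal -0.028 -0.633 -0.774
outer loop
vertex 2.768 -1.894 0.843
vertex 1.953 -2.037 0.99
vertex 2.385 -1.487 0.524
endloop
endfacet
facet normal 0.688 0.720 0.092
outer loop
vertex 2.768 -1.894 0.843
vertex 2.385 -1.487 0.524
vertex 1.987 -1.283 1.91
endloop
endfacet
facet normal -0.029 -0.633 -0.774
outer loop
vertex 2.385 -1.487 0.524
vertex 1.953 -2.037 0.99
vertex 1.749 -1.402 0.478
endloop
endfacet
facet normal 0.139 0.985 -0.105
outer loop
vertex 2.385 -1.487 0.524
vertex 1.749 -1.402 0.478
vertex 1.987 -1.283 1.91
endloop
endfacet
facet normal -0.029 -0.633 -0.774
outer loop
vertex 1.749 -1.402 0.478
vertex 1.953 -2.037 0.99
vertex 1.233 -1.689 0.732
endloop
endfacet
facet normal -0.483 0.875 0.008
outer loop
vertex 1.749 -1.402 0.478
vertex 1.233 -1.689 0.732
vertex 1.987 -1.283 1.91
endloop
endfacet
facet normal -0.029 -0.633 -0.773
outer loop
vertex 1.233 -1.689 0.732
vertex 1.953 -2.037 0.99
vertex 1.138 -2.179 1.137
endloop
endfacet
facet normal -0.812 0.457 0.362
outer loop
vertex 1.233 -1.689 0.732
vertex 1.138 -2.179 1.137
vertex 1.987 -1.283 1.91
endloop
endfacet
facet normal -0.029 -0.633 -0.773
outer loop
vertex 1.138 -2.179 1.137
vertex 1.953 -2.037 0.99
vertex 1.521 -2.586 1.456
endloop
endfacet
facet normal -0.657 -0.028 0.753
outer loop
vertex 1.138 -2.179 1.137
vertex 1.521 -2.586 1.456
vertex 1.987 -1.283 1.91
endloop
endfacet
facet normal -0.030 -0.633 -0.774
outer loop
vertex 1.521 -2.586 1.456
vertex 1.953 -2.037 0.99
vertex 2.156 -2.671 1.501
endloop
endfacet
facet normal -0.107 -0.293 0.950
outer loop
vertex 1.521 -2.586 1.456
vertex 2.156 -2.671 1.501
vertex 1.987 -1.283 1.91
endloop
endfacet
facet normal -0.028 -0.633 -0.774
outer loop
vertex 2.156 -2.671 1.501
vertex 1.953 -2.037 0.99
vertex 2.673 -2.384 1.248
endloop
endfacet
facet normal 0.513 -0.185 0.838
outer loop
vertex 2.156 -2.671 1.501
vertex 2.673 -2.384 1.248
vertex 1.987 -1.283 1.91
endloop
endfacet

endsolid


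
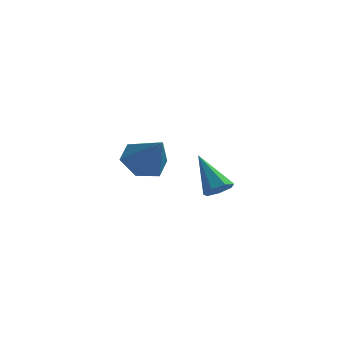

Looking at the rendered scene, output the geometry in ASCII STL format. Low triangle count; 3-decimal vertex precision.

solid 
facet normal 0.469 -0.509 -0.722
outer loop
vertex 3.743 -4.158 1.108
vertex 3.462 -3.772 0.653
vertex 4.036 -3.687 0.966
endloop
endfacet
facet normal 0.551 -0.092 0.830
outer loop
vertex 3.743 -4.158 1.108
vertex 4.036 -3.687 0.966
vertex 2.558 -2.788 2.047
endloop
endfacet
facet normal 0.469 -0.510 -0.721
outer loop
vertex 4.036 -3.687 0.966
vertex 3.462 -3.772 0.653
vertex 3.897 -3.28 0.588
endloop
endfacet
facet normal 0.674 0.613 0.412
outer loop
vertex 4.036 -3.687 0.966
vertex 3.897 -3.28 0.588
vertex 2.558 -2.788 2.047
endloop
endfacet
facet normal 0.468 -0.509 -0.722
outer loop
vertex 3.897 -3.28 0.588
vertex 3.462 -3.772 0.653
vertex 3.43 -3.243 0.259
endloop
endfacet
facet normal 0.187 0.970 -0.156
outer loop
vertex 3.897 -3.28 0.588
vertex 3.43 -3.243 0.259
vertex 2.558 -2.788 2.047
endloop
endfacet
facet normal 0.467 -0.510 -0.723
outer loop
vertex 3.43 -3.243 0.259
vertex 3.462 -3.772 0.653
vertex 2.986 -3.604 0.227
endloop
endfacet
facet normal -0.545 0.710 -0.446
outer loop
vertex 3.43 -3.243 0.259
vertex 2.986 -3.604 0.227
vertex 2.558 -2.788 2.047
endloop
endfacet
facet normal 0.467 -0.509 -0.723
outer loop
vertex 2.986 -3.604 0.227
vertex 3.462 -3.772 0.653
vertex 2.901 -4.092 0.516
endloop
endfacet
facet normal -0.970 0.027 -0.240
outer loop
vertex 2.986 -3.604 0.227
vertex 2.901 -4.092 0.516
vertex 2.558 -2.788 2.047
endloop
endfacet
facet normal 0.467 -0.510 -0.722
outer loop
vertex 2.901 -4.092 0.516
vertex 3.462 -3.772 0.653
vertex 3.238 -4.338 0.908
endloop
endfacet
facet normal -0.768 -0.562 0.307
outer loop
vertex 2.901 -4.092 0.516
vertex 3.238 -4.338 0.908
vertex 2.558 -2.788 2.047
endloop
endfacet
facet normal 0.468 -0.510 -0.722
outer loop
vertex 3.238 -4.338 0.908
vertex 3.462 -3.772 0.653
vertex 3.743 -4.158 1.108
endloop
endfacet
facet normal -0.091 -0.615 0.783
outer loop
vertex 3.238 -4.338 0.908
vertex 3.743 -4.158 1.108
vertex 2.558 -2.788 2.047
endloop
endfacet
facet normal -0.470 0.497 -0.729
outer loop
vertex 0.735 1.964 -0.222
vertex -0.177 1.405 -0.015
vertex 0.016 2.345 0.502
endloop
endfacet
facet normal 0.731 0.503 0.461
outer loop
vertex 0.735 1.964 -0.222
vertex 0.016 2.345 0.502
vertex 0.757 0.415 1.435
endloop
endfacet
facet normal -0.469 0.498 -0.729
outer loop
vertex 0.016 2.345 0.502
vertex -0.177 1.405 -0.015
vertex -0.897 1.787 0.709
endloop
endfacet
facet normal -0.050 0.419 0.907
outer loop
vertex 0.016 2.345 0.502
vertex -0.897 1.787 0.709
vertex 0.757 0.415 1.435
endloop
endfacet
facet normal -0.469 0.498 -0.729
outer loop
vertex -0.897 1.787 0.709
vertex -0.177 1.405 -0.015
vertex -1.09 0.847 0.192
endloop
endfacet
facet normal -0.580 -0.298 0.758
outer loop
vertex -0.897 1.787 0.709
vertex -1.09 0.847 0.192
vertex 0.757 0.415 1.435
endloop
endfacet
facet normal -0.470 0.499 -0.728
outer loop
vertex -1.09 0.847 0.192
vertex -0.177 1.405 -0.015
vertex -0.371 0.466 -0.533
endloop
endfacet
facet normal -0.328 -0.930 0.164
outer loop
vertex -1.09 0.847 0.192
vertex -0.371 0.466 -0.533
vertex 0.757 0.415 1.435
endloop
endfacet
facet normal -0.470 0.499 -0.728
outer loop
vertex -0.371 0.466 -0.533
vertex -0.177 1.405 -0.015
vertex 0.542 1.024 -0.74
endloop
endfacet
facet normal 0.453 -0.846 -0.282
outer loop
vertex -0.371 0.466 -0.533
vertex 0.542 1.024 -0.74
vertex 0.757 0.415 1.435
endloop
endfacet
facet normal -0.471 0.498 -0.728
outer loop
vertex 0.542 1.024 -0.74
vertex -0.177 1.405 -0.015
vertex 0.735 1.964 -0.222
endloop
endfacet
facet normal 0.983 -0.128 -0.133
outer loop
vertex 0.542 1.024 -0.74
vertex 0.735 1.964 -0.222
vertex 0.757 0.415 1.435
endloop
endfacet

endsolid


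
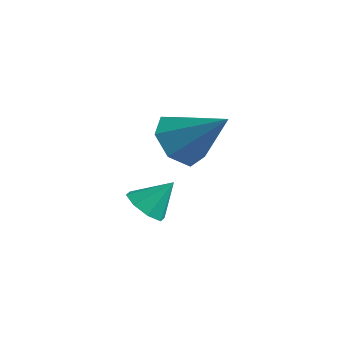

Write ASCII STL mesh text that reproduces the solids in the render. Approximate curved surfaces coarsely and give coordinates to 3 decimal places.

solid 
facet normal -0.380 -0.563 -0.734
outer loop
vertex 0.418 0.622 0.614
vertex -0.105 1.052 0.555
vertex 0.512 1.003 0.273
endloop
endfacet
facet normal 0.978 -0.061 0.202
outer loop
vertex 0.418 0.622 0.614
vertex 0.512 1.003 0.273
vertex 0.325 1.688 1.385
endloop
endfacet
facet normal -0.380 -0.562 -0.735
outer loop
vertex 0.512 1.003 0.273
vertex -0.105 1.052 0.555
vertex 0.245 1.414 0.097
endloop
endfacet
facet normal 0.858 0.490 -0.157
outer loop
vertex 0.512 1.003 0.273
vertex 0.245 1.414 0.097
vertex 0.325 1.688 1.385
endloop
endfacet
facet normal -0.380 -0.562 -0.735
outer loop
vertex 0.245 1.414 0.097
vertex -0.105 1.052 0.555
vertex -0.227 1.612 0.19
endloop
endfacet
facet normal 0.341 0.915 -0.216
outer loop
vertex 0.245 1.414 0.097
vertex -0.227 1.612 0.19
vertex 0.325 1.688 1.385
endloop
endfacet
facet normal -0.380 -0.562 -0.735
outer loop
vertex -0.227 1.612 0.19
vertex -0.105 1.052 0.555
vertex -0.628 1.483 0.496
endloop
endfacet
facet normal -0.264 0.963 0.061
outer loop
vertex -0.227 1.612 0.19
vertex -0.628 1.483 0.496
vertex 0.325 1.688 1.385
endloop
endfacet
facet normal -0.380 -0.562 -0.734
outer loop
vertex -0.628 1.483 0.496
vertex -0.105 1.052 0.555
vertex -0.722 1.101 0.837
endloop
endfacet
facet normal -0.608 0.607 0.512
outer loop
vertex -0.628 1.483 0.496
vertex -0.722 1.101 0.837
vertex 0.325 1.688 1.385
endloop
endfacet
facet normal -0.380 -0.563 -0.734
outer loop
vertex -0.722 1.101 0.837
vertex -0.105 1.052 0.555
vertex -0.454 0.691 1.013
endloop
endfacet
facet normal -0.487 0.056 0.871
outer loop
vertex -0.722 1.101 0.837
vertex -0.454 0.691 1.013
vertex 0.325 1.688 1.385
endloop
endfacet
facet normal -0.380 -0.563 -0.734
outer loop
vertex -0.454 0.691 1.013
vertex -0.105 1.052 0.555
vertex 0.018 0.492 0.921
endloop
endfacet
facet normal 0.026 -0.367 0.930
outer loop
vertex -0.454 0.691 1.013
vertex 0.018 0.492 0.921
vertex 0.325 1.688 1.385
endloop
endfacet
facet normal -0.380 -0.563 -0.734
outer loop
vertex 0.018 0.492 0.921
vertex -0.105 1.052 0.555
vertex 0.418 0.622 0.614
endloop
endfacet
facet normal 0.635 -0.416 0.651
outer loop
vertex 0.018 0.492 0.921
vertex 0.418 0.622 0.614
vertex 0.325 1.688 1.385
endloop
endfacet
facet normal -0.735 -0.232 -0.638
outer loop
vertex 1.264 1.87 2.674
vertex 0.857 1.377 3.322
vertex 0.748 2.259 3.127
endloop
endfacet
facet normal 0.476 0.858 -0.195
outer loop
vertex 1.264 1.87 2.674
vertex 0.748 2.259 3.127
vertex 2.143 1.783 4.438
endloop
endfacet
facet normal -0.735 -0.232 -0.638
outer loop
vertex 0.748 2.259 3.127
vertex 0.857 1.377 3.322
vertex 0.314 1.984 3.727
endloop
endfacet
facet normal -0.049 0.921 0.387
outer loop
vertex 0.748 2.259 3.127
vertex 0.314 1.984 3.727
vertex 2.143 1.783 4.438
endloop
endfacet
facet normal -0.735 -0.232 -0.638
outer loop
vertex 0.314 1.984 3.727
vertex 0.857 1.377 3.322
vertex 0.289 1.252 4.022
endloop
endfacet
facet normal -0.302 0.365 0.881
outer loop
vertex 0.314 1.984 3.727
vertex 0.289 1.252 4.022
vertex 2.143 1.783 4.438
endloop
endfacet
facet normal -0.735 -0.232 -0.638
outer loop
vertex 0.289 1.252 4.022
vertex 0.857 1.377 3.322
vertex 0.693 0.614 3.789
endloop
endfacet
facet normal -0.093 -0.393 0.915
outer loop
vertex 0.289 1.252 4.022
vertex 0.693 0.614 3.789
vertex 2.143 1.783 4.438
endloop
endfacet
facet normal -0.735 -0.232 -0.637
outer loop
vertex 0.693 0.614 3.789
vertex 0.857 1.377 3.322
vertex 1.22 0.55 3.205
endloop
endfacet
facet normal 0.420 -0.779 0.465
outer loop
vertex 0.693 0.614 3.789
vertex 1.22 0.55 3.205
vertex 2.143 1.783 4.438
endloop
endfacet
facet normal -0.734 -0.232 -0.639
outer loop
vertex 1.22 0.55 3.205
vertex 0.857 1.377 3.322
vertex 1.475 1.11 2.709
endloop
endfacet
facet normal 0.853 -0.506 -0.133
outer loop
vertex 1.22 0.55 3.205
vertex 1.475 1.11 2.709
vertex 2.143 1.783 4.438
endloop
endfacet
facet normal -0.734 -0.233 -0.638
outer loop
vertex 1.475 1.11 2.709
vertex 0.857 1.377 3.322
vertex 1.264 1.87 2.674
endloop
endfacet
facet normal 0.877 0.224 -0.426
outer loop
vertex 1.475 1.11 2.709
vertex 1.264 1.87 2.674
vertex 2.143 1.783 4.438
endloop
endfacet

endsolid


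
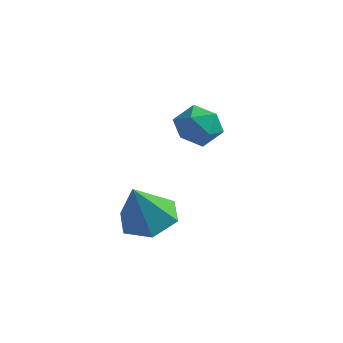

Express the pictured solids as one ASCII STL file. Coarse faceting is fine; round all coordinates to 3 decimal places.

solid 
facet normal -0.397 0.800 0.450
outer loop
vertex 1.945 1.137 0.479
vertex 1.243 0.899 0.283
vertex 1.551 0.677 0.95
endloop
endfacet
facet normal 0.212 0.605 0.768
outer loop
vertex 1.945 1.137 0.479
vertex 1.551 0.677 0.95
vertex 2.301 0.558 0.837
endloop
endfacet
facet normal 0.731 0.622 0.280
outer loop
vertex 1.945 1.137 0.479
vertex 2.301 0.558 0.837
vertex 2.456 0.707 0.101
endloop
endfacet
facet normal 0.445 0.828 -0.340
outer loop
vertex 1.945 1.137 0.479
vertex 2.456 0.707 0.101
vertex 1.802 0.918 -0.242
endloop
endfacet
facet normal -0.253 0.939 -0.235
outer loop
vertex 1.945 1.137 0.479
vertex 1.802 0.918 -0.242
vertex 1.243 0.899 0.283
endloop
endfacet
facet normal 0.138 -0.070 0.988
outer loop
vertex 2.301 0.558 0.837
vertex 1.551 0.677 0.95
vertex 1.818 -0.038 0.862
endloop
endfacet
facet normal -0.846 0.246 0.473
outer loop
vertex 1.551 0.677 0.95
vertex 1.243 0.899 0.283
vertex 1.164 0.173 0.519
endloop
endfacet
facet normal -0.613 0.470 -0.635
outer loop
vertex 1.243 0.899 0.283
vertex 1.802 0.918 -0.242
vertex 1.319 0.322 -0.217
endloop
endfacet
facet normal 0.516 0.292 -0.805
outer loop
vertex 1.802 0.918 -0.242
vertex 2.456 0.707 0.101
vertex 2.069 0.203 -0.33
endloop
endfacet
facet normal 0.979 -0.042 0.198
outer loop
vertex 2.456 0.707 0.101
vertex 2.301 0.558 0.837
vertex 2.377 -0.019 0.337
endloop
endfacet
facet normal -0.445 -0.828 0.340
outer loop
vertex 1.675 -0.257 0.141
vertex 1.818 -0.038 0.862
vertex 1.164 0.173 0.519
endloop
endfacet
facet normal -0.731 -0.622 -0.280
outer loop
vertex 1.675 -0.257 0.141
vertex 1.164 0.173 0.519
vertex 1.319 0.322 -0.217
endloop
endfacet
facet normal -0.212 -0.605 -0.768
outer loop
vertex 1.675 -0.257 0.141
vertex 1.319 0.322 -0.217
vertex 2.069 0.203 -0.33
endloop
endfacet
facet normal 0.397 -0.800 -0.450
outer loop
vertex 1.675 -0.257 0.141
vertex 2.069 0.203 -0.33
vertex 2.377 -0.019 0.337
endloop
endfacet
facet normal 0.253 -0.939 0.235
outer loop
vertex 1.675 -0.257 0.141
vertex 2.377 -0.019 0.337
vertex 1.818 -0.038 0.862
endloop
endfacet
facet normal -0.516 -0.292 0.805
outer loop
vertex 1.164 0.173 0.519
vertex 1.818 -0.038 0.862
vertex 1.551 0.677 0.95
endloop
endfacet
facet normal -0.979 0.042 -0.198
outer loop
vertex 1.319 0.322 -0.217
vertex 1.164 0.173 0.519
vertex 1.243 0.899 0.283
endloop
endfacet
facet normal -0.138 0.070 -0.988
outer loop
vertex 2.069 0.203 -0.33
vertex 1.319 0.322 -0.217
vertex 1.802 0.918 -0.242
endloop
endfacet
facet normal 0.846 -0.246 -0.473
outer loop
vertex 2.377 -0.019 0.337
vertex 2.069 0.203 -0.33
vertex 2.456 0.707 0.101
endloop
endfacet
facet normal 0.613 -0.470 0.635
outer loop
vertex 1.818 -0.038 0.862
vertex 2.377 -0.019 0.337
vertex 2.301 0.558 0.837
endloop
endfacet
facet normal 0.102 0.401 -0.910
outer loop
vertex 2.377 -3.351 -1.832
vertex 1.916 -2.669 -1.583
vertex 2.771 -2.669 -1.487
endloop
endfacet
facet normal 0.746 -0.589 0.312
outer loop
vertex 2.377 -3.351 -1.832
vertex 2.771 -2.669 -1.487
vertex 1.764 -3.271 -0.217
endloop
endfacet
facet normal 0.102 0.401 -0.910
outer loop
vertex 2.771 -2.669 -1.487
vertex 1.916 -2.669 -1.583
vertex 2.31 -1.987 -1.238
endloop
endfacet
facet normal 0.705 0.232 0.670
outer loop
vertex 2.771 -2.669 -1.487
vertex 2.31 -1.987 -1.238
vertex 1.764 -3.271 -0.217
endloop
endfacet
facet normal 0.102 0.401 -0.910
outer loop
vertex 2.31 -1.987 -1.238
vertex 1.916 -2.669 -1.583
vertex 1.456 -1.987 -1.334
endloop
endfacet
facet normal -0.086 0.642 0.762
outer loop
vertex 2.31 -1.987 -1.238
vertex 1.456 -1.987 -1.334
vertex 1.764 -3.271 -0.217
endloop
endfacet
facet normal 0.101 0.401 -0.911
outer loop
vertex 1.456 -1.987 -1.334
vertex 1.916 -2.669 -1.583
vertex 1.062 -2.669 -1.678
endloop
endfacet
facet normal -0.836 0.232 0.497
outer loop
vertex 1.456 -1.987 -1.334
vertex 1.062 -2.669 -1.678
vertex 1.764 -3.271 -0.217
endloop
endfacet
facet normal 0.101 0.401 -0.911
outer loop
vertex 1.062 -2.669 -1.678
vertex 1.916 -2.669 -1.583
vertex 1.522 -3.351 -1.927
endloop
endfacet
facet normal -0.796 -0.588 0.140
outer loop
vertex 1.062 -2.669 -1.678
vertex 1.522 -3.351 -1.927
vertex 1.764 -3.271 -0.217
endloop
endfacet
facet normal 0.101 0.401 -0.911
outer loop
vertex 1.522 -3.351 -1.927
vertex 1.916 -2.669 -1.583
vertex 2.377 -3.351 -1.832
endloop
endfacet
facet normal -0.005 -0.999 0.047
outer loop
vertex 1.522 -3.351 -1.927
vertex 2.377 -3.351 -1.832
vertex 1.764 -3.271 -0.217
endloop
endfacet

endsolid


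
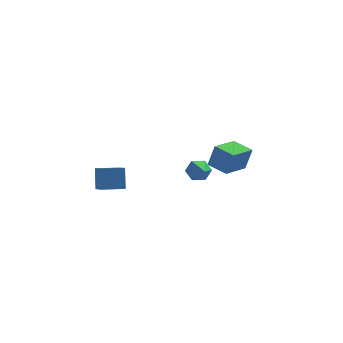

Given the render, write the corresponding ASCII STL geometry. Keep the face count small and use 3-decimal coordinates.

solid 
facet normal -0.036 0.874 -0.485
outer loop
vertex 1.559 1.587 -1.525
vertex 1.223 1.891 -0.953
vertex 1.951 1.898 -0.994
endloop
endfacet
facet normal 0.817 -0.476 -0.324
outer loop
vertex 1.559 1.587 -1.525
vertex 1.951 1.898 -0.994
vertex 1.297 0.049 0.073
endloop
endfacet
facet normal -0.036 0.873 -0.486
outer loop
vertex 1.951 1.898 -0.994
vertex 1.223 1.891 -0.953
vertex 1.615 2.203 -0.422
endloop
endfacet
facet normal 0.860 -0.010 0.510
outer loop
vertex 1.951 1.898 -0.994
vertex 1.615 2.203 -0.422
vertex 1.297 0.049 0.073
endloop
endfacet
facet normal -0.036 0.873 -0.487
outer loop
vertex 1.615 2.203 -0.422
vertex 1.223 1.891 -0.953
vertex 0.886 2.196 -0.381
endloop
endfacet
facet normal 0.053 0.216 0.975
outer loop
vertex 1.615 2.203 -0.422
vertex 0.886 2.196 -0.381
vertex 1.297 0.049 0.073
endloop
endfacet
facet normal -0.036 0.873 -0.487
outer loop
vertex 0.886 2.196 -0.381
vertex 1.223 1.891 -0.953
vertex 0.494 1.884 -0.912
endloop
endfacet
facet normal -0.797 -0.025 0.603
outer loop
vertex 0.886 2.196 -0.381
vertex 0.494 1.884 -0.912
vertex 1.297 0.049 0.073
endloop
endfacet
facet normal -0.036 0.874 -0.485
outer loop
vertex 0.494 1.884 -0.912
vertex 1.223 1.891 -0.953
vertex 0.83 1.58 -1.484
endloop
endfacet
facet normal -0.839 -0.492 -0.232
outer loop
vertex 0.494 1.884 -0.912
vertex 0.83 1.58 -1.484
vertex 1.297 0.049 0.073
endloop
endfacet
facet normal -0.036 0.874 -0.485
outer loop
vertex 0.83 1.58 -1.484
vertex 1.223 1.891 -0.953
vertex 1.559 1.587 -1.525
endloop
endfacet
facet normal -0.032 -0.717 -0.696
outer loop
vertex 0.83 1.58 -1.484
vertex 1.559 1.587 -1.525
vertex 1.297 0.049 0.073
endloop
endfacet
facet normal -0.703 -0.675 0.225
outer loop
vertex 3.221 2.477 -0.3
vertex 2.353 3.45 -0.093
vertex 2.829 2.423 -1.685
endloop
endfacet
facet normal 0.657 -0.737 -0.157
outer loop
vertex 4.087 3.63 -2.087
vertex 3.221 2.477 -0.3
vertex 2.829 2.423 -1.685
endloop
endfacet
facet normal -0.703 -0.675 0.225
outer loop
vertex 2.829 2.423 -1.685
vertex 2.353 3.45 -0.093
vertex 1.961 3.396 -1.477
endloop
endfacet
facet normal -0.272 -0.037 -0.962
outer loop
vertex 1.961 3.396 -1.477
vertex 4.087 3.63 -2.087
vertex 2.829 2.423 -1.685
endloop
endfacet
facet normal 0.271 0.037 0.962
outer loop
vertex 3.221 2.477 -0.3
vertex 3.611 4.657 -0.495
vertex 2.353 3.45 -0.093
endloop
endfacet
facet normal 0.657 -0.737 -0.157
outer loop
vertex 4.479 3.684 -0.703
vertex 3.221 2.477 -0.3
vertex 4.087 3.63 -2.087
endloop
endfacet
facet normal 0.272 0.037 0.962
outer loop
vertex 4.479 3.684 -0.703
vertex 3.611 4.657 -0.495
vertex 3.221 2.477 -0.3
endloop
endfacet
facet normal -0.657 0.737 0.157
outer loop
vertex 2.353 3.45 -0.093
vertex 3.611 4.657 -0.495
vertex 1.961 3.396 -1.477
endloop
endfacet
facet normal -0.272 -0.038 -0.962
outer loop
vertex 3.219 4.603 -1.88
vertex 4.087 3.63 -2.087
vertex 1.961 3.396 -1.477
endloop
endfacet
facet normal -0.657 0.737 0.157
outer loop
vertex 1.961 3.396 -1.477
vertex 3.611 4.657 -0.495
vertex 3.219 4.603 -1.88
endloop
endfacet
facet normal 0.703 0.675 -0.225
outer loop
vertex 3.219 4.603 -1.88
vertex 4.479 3.684 -0.703
vertex 4.087 3.63 -2.087
endloop
endfacet
facet normal 0.703 0.675 -0.225
outer loop
vertex 3.611 4.657 -0.495
vertex 4.479 3.684 -0.703
vertex 3.219 4.603 -1.88
endloop
endfacet
facet normal -0.991 -0.087 0.100
outer loop
vertex -4.25 -0.329 1.038
vertex -4.422 0.844 0.352
vertex -4.307 -1.017 -0.122
endloop
endfacet
facet normal 0.126 -0.856 0.502
outer loop
vertex -3.018 -0.904 -0.252
vertex -4.25 -0.329 1.038
vertex -4.307 -1.017 -0.122
endloop
endfacet
facet normal -0.991 -0.086 0.099
outer loop
vertex -4.307 -1.017 -0.122
vertex -4.422 0.844 0.352
vertex -4.478 0.156 -0.809
endloop
endfacet
facet normal -0.042 -0.509 -0.859
outer loop
vertex -4.478 0.156 -0.809
vertex -3.018 -0.904 -0.252
vertex -4.307 -1.017 -0.122
endloop
endfacet
facet normal 0.042 0.509 0.860
outer loop
vertex -4.25 -0.329 1.038
vertex -3.133 0.957 0.222
vertex -4.422 0.844 0.352
endloop
endfacet
facet normal 0.125 -0.856 0.501
outer loop
vertex -2.962 -0.216 0.909
vertex -4.25 -0.329 1.038
vertex -3.018 -0.904 -0.252
endloop
endfacet
facet normal 0.041 0.509 0.860
outer loop
vertex -2.962 -0.216 0.909
vertex -3.133 0.957 0.222
vertex -4.25 -0.329 1.038
endloop
endfacet
facet normal -0.126 0.856 -0.501
outer loop
vertex -4.422 0.844 0.352
vertex -3.133 0.957 0.222
vertex -4.478 0.156 -0.809
endloop
endfacet
facet normal -0.041 -0.509 -0.860
outer loop
vertex -3.19 0.269 -0.938
vertex -3.018 -0.904 -0.252
vertex -4.478 0.156 -0.809
endloop
endfacet
facet normal -0.125 0.856 -0.502
outer loop
vertex -4.478 0.156 -0.809
vertex -3.133 0.957 0.222
vertex -3.19 0.269 -0.938
endloop
endfacet
facet normal 0.991 0.087 -0.099
outer loop
vertex -3.19 0.269 -0.938
vertex -2.962 -0.216 0.909
vertex -3.018 -0.904 -0.252
endloop
endfacet
facet normal 0.991 0.086 -0.100
outer loop
vertex -3.133 0.957 0.222
vertex -2.962 -0.216 0.909
vertex -3.19 0.269 -0.938
endloop
endfacet

endsolid


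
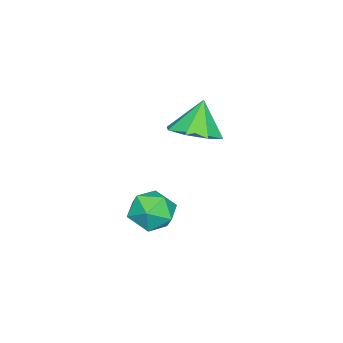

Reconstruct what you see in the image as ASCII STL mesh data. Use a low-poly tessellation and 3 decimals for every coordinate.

solid 
facet normal 0.444 -0.014 -0.896
outer loop
vertex 0.097 2.949 3.562
vertex -0.64 3.659 3.185
vertex 0.334 3.742 3.667
endloop
endfacet
facet normal 0.465 -0.251 0.849
outer loop
vertex 0.097 2.949 3.562
vertex 0.334 3.742 3.667
vertex -1.32 3.681 4.555
endloop
endfacet
facet normal 0.444 -0.014 -0.896
outer loop
vertex 0.334 3.742 3.667
vertex -0.64 3.659 3.185
vertex 0.001 4.486 3.49
endloop
endfacet
facet normal 0.425 0.385 0.819
outer loop
vertex 0.334 3.742 3.667
vertex 0.001 4.486 3.49
vertex -1.32 3.681 4.555
endloop
endfacet
facet normal 0.445 -0.015 -0.895
outer loop
vertex 0.001 4.486 3.49
vertex -0.64 3.659 3.185
vertex -0.707 4.746 3.134
endloop
endfacet
facet normal -0.006 0.801 0.598
outer loop
vertex 0.001 4.486 3.49
vertex -0.707 4.746 3.134
vertex -1.32 3.681 4.555
endloop
endfacet
facet normal 0.445 -0.015 -0.896
outer loop
vertex -0.707 4.746 3.134
vertex -0.64 3.659 3.185
vertex -1.376 4.369 2.808
endloop
endfacet
facet normal -0.578 0.753 0.315
outer loop
vertex -0.707 4.746 3.134
vertex -1.376 4.369 2.808
vertex -1.32 3.681 4.555
endloop
endfacet
facet normal 0.444 -0.015 -0.896
outer loop
vertex -1.376 4.369 2.808
vertex -0.64 3.659 3.185
vertex -1.614 3.576 2.703
endloop
endfacet
facet normal -0.954 0.268 0.136
outer loop
vertex -1.376 4.369 2.808
vertex -1.614 3.576 2.703
vertex -1.32 3.681 4.555
endloop
endfacet
facet normal 0.444 -0.014 -0.896
outer loop
vertex -1.614 3.576 2.703
vertex -0.64 3.659 3.185
vertex -1.281 2.832 2.88
endloop
endfacet
facet normal -0.914 -0.370 0.166
outer loop
vertex -1.614 3.576 2.703
vertex -1.281 2.832 2.88
vertex -1.32 3.681 4.555
endloop
endfacet
facet normal 0.445 -0.014 -0.896
outer loop
vertex -1.281 2.832 2.88
vertex -0.64 3.659 3.185
vertex -0.572 2.572 3.236
endloop
endfacet
facet normal -0.482 -0.786 0.387
outer loop
vertex -1.281 2.832 2.88
vertex -0.572 2.572 3.236
vertex -1.32 3.681 4.555
endloop
endfacet
facet normal 0.444 -0.014 -0.896
outer loop
vertex -0.572 2.572 3.236
vertex -0.64 3.659 3.185
vertex 0.097 2.949 3.562
endloop
endfacet
facet normal 0.089 -0.737 0.670
outer loop
vertex -0.572 2.572 3.236
vertex 0.097 2.949 3.562
vertex -1.32 3.681 4.555
endloop
endfacet
facet normal -0.218 0.892 0.395
outer loop
vertex -0.168 3.17 -0.58
vertex 0.47 2.983 0.194
vertex 0.813 3.441 -0.651
endloop
endfacet
facet normal -0.274 0.908 -0.316
outer loop
vertex -0.168 3.17 -0.58
vertex 0.813 3.441 -0.651
vertex 0.341 3.02 -1.451
endloop
endfacet
facet normal -0.752 0.415 -0.511
outer loop
vertex -0.168 3.17 -0.58
vertex 0.341 3.02 -1.451
vertex -0.293 2.302 -1.101
endloop
endfacet
facet normal -0.992 0.095 0.080
outer loop
vertex -0.168 3.17 -0.58
vertex -0.293 2.302 -1.101
vertex -0.213 2.28 -0.084
endloop
endfacet
facet normal -0.662 0.390 0.640
outer loop
vertex -0.168 3.17 -0.58
vertex -0.213 2.28 -0.084
vertex 0.47 2.983 0.194
endloop
endfacet
facet normal 0.358 0.722 -0.592
outer loop
vertex 0.341 3.02 -1.451
vertex 0.813 3.441 -0.651
vertex 1.293 2.74 -1.216
endloop
endfacet
facet normal 0.448 0.697 0.560
outer loop
vertex 0.813 3.441 -0.651
vertex 0.47 2.983 0.194
vertex 1.373 2.718 -0.199
endloop
endfacet
facet normal -0.270 -0.116 0.956
outer loop
vertex 0.47 2.983 0.194
vertex -0.213 2.28 -0.084
vertex 0.739 2.0 0.151
endloop
endfacet
facet normal -0.805 -0.592 0.050
outer loop
vertex -0.213 2.28 -0.084
vertex -0.293 2.302 -1.101
vertex 0.267 1.579 -0.649
endloop
endfacet
facet normal -0.416 -0.074 -0.906
outer loop
vertex -0.293 2.302 -1.101
vertex 0.341 3.02 -1.451
vertex 0.61 2.037 -1.494
endloop
endfacet
facet normal 0.992 -0.095 -0.080
outer loop
vertex 1.248 1.85 -0.72
vertex 1.293 2.74 -1.216
vertex 1.373 2.718 -0.199
endloop
endfacet
facet normal 0.752 -0.415 0.511
outer loop
vertex 1.248 1.85 -0.72
vertex 1.373 2.718 -0.199
vertex 0.739 2.0 0.151
endloop
endfacet
facet normal 0.274 -0.908 0.316
outer loop
vertex 1.248 1.85 -0.72
vertex 0.739 2.0 0.151
vertex 0.267 1.579 -0.649
endloop
endfacet
facet normal 0.218 -0.892 -0.395
outer loop
vertex 1.248 1.85 -0.72
vertex 0.267 1.579 -0.649
vertex 0.61 2.037 -1.494
endloop
endfacet
facet normal 0.662 -0.390 -0.640
outer loop
vertex 1.248 1.85 -0.72
vertex 0.61 2.037 -1.494
vertex 1.293 2.74 -1.216
endloop
endfacet
facet normal 0.805 0.592 -0.050
outer loop
vertex 1.373 2.718 -0.199
vertex 1.293 2.74 -1.216
vertex 0.813 3.441 -0.651
endloop
endfacet
facet normal 0.416 0.074 0.906
outer loop
vertex 0.739 2.0 0.151
vertex 1.373 2.718 -0.199
vertex 0.47 2.983 0.194
endloop
endfacet
facet normal -0.358 -0.722 0.592
outer loop
vertex 0.267 1.579 -0.649
vertex 0.739 2.0 0.151
vertex -0.213 2.28 -0.084
endloop
endfacet
facet normal -0.448 -0.697 -0.560
outer loop
vertex 0.61 2.037 -1.494
vertex 0.267 1.579 -0.649
vertex -0.293 2.302 -1.101
endloop
endfacet
facet normal 0.270 0.116 -0.956
outer loop
vertex 1.293 2.74 -1.216
vertex 0.61 2.037 -1.494
vertex 0.341 3.02 -1.451
endloop
endfacet

endsolid


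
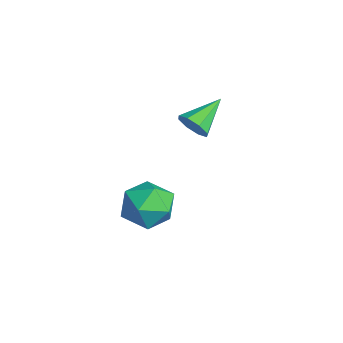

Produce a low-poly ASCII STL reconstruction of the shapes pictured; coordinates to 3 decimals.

solid 
facet normal 0.427 -0.785 -0.448
outer loop
vertex -2.118 3.33 1.192
vertex -2.421 2.901 1.655
vertex -2.6 3.16 1.03
endloop
endfacet
facet normal -0.069 0.784 -0.616
outer loop
vertex -2.118 3.33 1.192
vertex -2.6 3.16 1.03
vertex -3.119 4.179 2.385
endloop
endfacet
facet normal 0.430 -0.784 -0.448
outer loop
vertex -2.6 3.16 1.03
vertex -2.421 2.901 1.655
vertex -2.976 2.838 1.233
endloop
endfacet
facet normal -0.686 0.431 -0.587
outer loop
vertex -2.6 3.16 1.03
vertex -2.976 2.838 1.233
vertex -3.119 4.179 2.385
endloop
endfacet
facet normal 0.429 -0.785 -0.447
outer loop
vertex -2.976 2.838 1.233
vertex -2.421 2.901 1.655
vertex -3.027 2.553 1.684
endloop
endfacet
facet normal -0.993 -0.006 -0.116
outer loop
vertex -2.976 2.838 1.233
vertex -3.027 2.553 1.684
vertex -3.119 4.179 2.385
endloop
endfacet
facet normal 0.429 -0.784 -0.449
outer loop
vertex -3.027 2.553 1.684
vertex -2.421 2.901 1.655
vertex -2.723 2.471 2.117
endloop
endfacet
facet normal -0.811 -0.270 0.519
outer loop
vertex -3.027 2.553 1.684
vertex -2.723 2.471 2.117
vertex -3.119 4.179 2.385
endloop
endfacet
facet normal 0.429 -0.784 -0.449
outer loop
vertex -2.723 2.471 2.117
vertex -2.421 2.901 1.655
vertex -2.242 2.641 2.28
endloop
endfacet
facet normal -0.248 -0.206 0.947
outer loop
vertex -2.723 2.471 2.117
vertex -2.242 2.641 2.28
vertex -3.119 4.179 2.385
endloop
endfacet
facet normal 0.427 -0.785 -0.449
outer loop
vertex -2.242 2.641 2.28
vertex -2.421 2.901 1.655
vertex -1.865 2.963 2.076
endloop
endfacet
facet normal 0.370 0.148 0.917
outer loop
vertex -2.242 2.641 2.28
vertex -1.865 2.963 2.076
vertex -3.119 4.179 2.385
endloop
endfacet
facet normal 0.428 -0.784 -0.450
outer loop
vertex -1.865 2.963 2.076
vertex -2.421 2.901 1.655
vertex -1.814 3.249 1.626
endloop
endfacet
facet normal 0.677 0.584 0.448
outer loop
vertex -1.865 2.963 2.076
vertex -1.814 3.249 1.626
vertex -3.119 4.179 2.385
endloop
endfacet
facet normal 0.429 -0.785 -0.447
outer loop
vertex -1.814 3.249 1.626
vertex -2.421 2.901 1.655
vertex -2.118 3.33 1.192
endloop
endfacet
facet normal 0.495 0.848 -0.188
outer loop
vertex -1.814 3.249 1.626
vertex -2.118 3.33 1.192
vertex -3.119 4.179 2.385
endloop
endfacet
facet normal -0.993 0.110 -0.038
outer loop
vertex 1.095 0.518 0.918
vertex 0.973 -0.499 1.151
vertex 1.023 0.214 1.921
endloop
endfacet
facet normal -0.678 0.716 0.168
outer loop
vertex 1.095 0.518 0.918
vertex 1.023 0.214 1.921
vertex 1.726 0.945 1.643
endloop
endfacet
facet normal -0.221 0.912 -0.345
outer loop
vertex 1.095 0.518 0.918
vertex 1.726 0.945 1.643
vertex 2.111 0.682 0.7
endloop
endfacet
facet normal -0.255 0.428 -0.867
outer loop
vertex 1.095 0.518 0.918
vertex 2.111 0.682 0.7
vertex 1.646 -0.21 0.396
endloop
endfacet
facet normal -0.732 -0.068 -0.678
outer loop
vertex 1.095 0.518 0.918
vertex 1.646 -0.21 0.396
vertex 0.973 -0.499 1.151
endloop
endfacet
facet normal -0.301 0.578 0.759
outer loop
vertex 1.726 0.945 1.643
vertex 1.023 0.214 1.921
vertex 1.994 0.19 2.324
endloop
endfacet
facet normal -0.811 -0.402 0.425
outer loop
vertex 1.023 0.214 1.921
vertex 0.973 -0.499 1.151
vertex 1.529 -0.702 2.02
endloop
endfacet
facet normal -0.389 -0.689 -0.611
outer loop
vertex 0.973 -0.499 1.151
vertex 1.646 -0.21 0.396
vertex 1.914 -0.965 1.077
endloop
endfacet
facet normal 0.383 0.113 -0.917
outer loop
vertex 1.646 -0.21 0.396
vertex 2.111 0.682 0.7
vertex 2.617 -0.234 0.799
endloop
endfacet
facet normal 0.438 0.896 -0.071
outer loop
vertex 2.111 0.682 0.7
vertex 1.726 0.945 1.643
vertex 2.667 0.479 1.569
endloop
endfacet
facet normal 0.255 -0.428 0.867
outer loop
vertex 2.545 -0.538 1.802
vertex 1.994 0.19 2.324
vertex 1.529 -0.702 2.02
endloop
endfacet
facet normal 0.221 -0.912 0.345
outer loop
vertex 2.545 -0.538 1.802
vertex 1.529 -0.702 2.02
vertex 1.914 -0.965 1.077
endloop
endfacet
facet normal 0.678 -0.716 -0.168
outer loop
vertex 2.545 -0.538 1.802
vertex 1.914 -0.965 1.077
vertex 2.617 -0.234 0.799
endloop
endfacet
facet normal 0.993 -0.110 0.038
outer loop
vertex 2.545 -0.538 1.802
vertex 2.617 -0.234 0.799
vertex 2.667 0.479 1.569
endloop
endfacet
facet normal 0.732 0.068 0.678
outer loop
vertex 2.545 -0.538 1.802
vertex 2.667 0.479 1.569
vertex 1.994 0.19 2.324
endloop
endfacet
facet normal -0.383 -0.113 0.917
outer loop
vertex 1.529 -0.702 2.02
vertex 1.994 0.19 2.324
vertex 1.023 0.214 1.921
endloop
endfacet
facet normal -0.438 -0.896 0.071
outer loop
vertex 1.914 -0.965 1.077
vertex 1.529 -0.702 2.02
vertex 0.973 -0.499 1.151
endloop
endfacet
facet normal 0.301 -0.578 -0.759
outer loop
vertex 2.617 -0.234 0.799
vertex 1.914 -0.965 1.077
vertex 1.646 -0.21 0.396
endloop
endfacet
facet normal 0.811 0.402 -0.425
outer loop
vertex 2.667 0.479 1.569
vertex 2.617 -0.234 0.799
vertex 2.111 0.682 0.7
endloop
endfacet
facet normal 0.389 0.689 0.611
outer loop
vertex 1.994 0.19 2.324
vertex 2.667 0.479 1.569
vertex 1.726 0.945 1.643
endloop
endfacet

endsolid


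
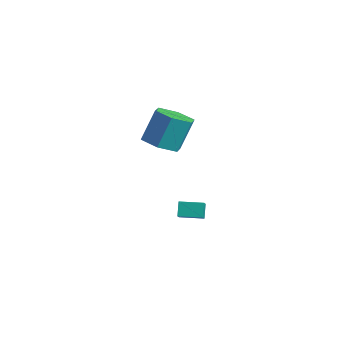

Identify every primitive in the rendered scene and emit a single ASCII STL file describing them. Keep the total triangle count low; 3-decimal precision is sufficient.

solid 
facet normal -0.014 -0.491 -0.871
outer loop
vertex -2.056 1.504 2.181
vertex -3.153 1.451 2.228
vertex -2.664 2.306 1.738
endloop
endfacet
facet normal 0.833 0.476 -0.282
outer loop
vertex -2.056 1.504 2.181
vertex -2.664 2.306 1.738
vertex -2.029 2.442 3.844
endloop
endfacet
facet normal 0.833 0.477 -0.282
outer loop
vertex -2.029 2.442 3.844
vertex -2.664 2.306 1.738
vertex -2.638 3.244 3.402
endloop
endfacet
facet normal 0.014 0.491 0.871
outer loop
vertex -2.029 2.442 3.844
vertex -2.638 3.244 3.402
vertex -3.127 2.389 3.892
endloop
endfacet
facet normal -0.014 -0.491 -0.871
outer loop
vertex -2.664 2.306 1.738
vertex -3.153 1.451 2.228
vertex -3.762 2.253 1.786
endloop
endfacet
facet normal -0.063 0.870 -0.489
outer loop
vertex -2.664 2.306 1.738
vertex -3.762 2.253 1.786
vertex -2.638 3.244 3.402
endloop
endfacet
facet normal -0.063 0.870 -0.490
outer loop
vertex -2.638 3.244 3.402
vertex -3.762 2.253 1.786
vertex -3.735 3.191 3.449
endloop
endfacet
facet normal 0.014 0.491 0.871
outer loop
vertex -2.638 3.244 3.402
vertex -3.735 3.191 3.449
vertex -3.127 2.389 3.892
endloop
endfacet
facet normal -0.014 -0.491 -0.871
outer loop
vertex -3.762 2.253 1.786
vertex -3.153 1.451 2.228
vertex -4.251 1.398 2.276
endloop
endfacet
facet normal -0.896 0.393 -0.207
outer loop
vertex -3.762 2.253 1.786
vertex -4.251 1.398 2.276
vertex -3.735 3.191 3.449
endloop
endfacet
facet normal -0.896 0.393 -0.207
outer loop
vertex -3.735 3.191 3.449
vertex -4.251 1.398 2.276
vertex -4.224 2.336 3.939
endloop
endfacet
facet normal 0.014 0.491 0.871
outer loop
vertex -3.735 3.191 3.449
vertex -4.224 2.336 3.939
vertex -3.127 2.389 3.892
endloop
endfacet
facet normal -0.014 -0.491 -0.871
outer loop
vertex -4.251 1.398 2.276
vertex -3.153 1.451 2.228
vertex -3.642 0.596 2.718
endloop
endfacet
facet normal -0.833 -0.477 0.282
outer loop
vertex -4.251 1.398 2.276
vertex -3.642 0.596 2.718
vertex -4.224 2.336 3.939
endloop
endfacet
facet normal -0.833 -0.476 0.281
outer loop
vertex -4.224 2.336 3.939
vertex -3.642 0.596 2.718
vertex -3.616 1.534 4.382
endloop
endfacet
facet normal 0.014 0.491 0.871
outer loop
vertex -4.224 2.336 3.939
vertex -3.616 1.534 4.382
vertex -3.127 2.389 3.892
endloop
endfacet
facet normal -0.014 -0.491 -0.871
outer loop
vertex -3.642 0.596 2.718
vertex -3.153 1.451 2.228
vertex -2.545 0.649 2.671
endloop
endfacet
facet normal 0.063 -0.870 0.489
outer loop
vertex -3.642 0.596 2.718
vertex -2.545 0.649 2.671
vertex -3.616 1.534 4.382
endloop
endfacet
facet normal 0.063 -0.870 0.490
outer loop
vertex -3.616 1.534 4.382
vertex -2.545 0.649 2.671
vertex -2.518 1.587 4.334
endloop
endfacet
facet normal 0.014 0.491 0.871
outer loop
vertex -3.616 1.534 4.382
vertex -2.518 1.587 4.334
vertex -3.127 2.389 3.892
endloop
endfacet
facet normal -0.014 -0.491 -0.871
outer loop
vertex -2.545 0.649 2.671
vertex -3.153 1.451 2.228
vertex -2.056 1.504 2.181
endloop
endfacet
facet normal 0.896 -0.393 0.207
outer loop
vertex -2.545 0.649 2.671
vertex -2.056 1.504 2.181
vertex -2.518 1.587 4.334
endloop
endfacet
facet normal 0.896 -0.393 0.207
outer loop
vertex -2.518 1.587 4.334
vertex -2.056 1.504 2.181
vertex -2.029 2.442 3.844
endloop
endfacet
facet normal 0.014 0.491 0.871
outer loop
vertex -2.518 1.587 4.334
vertex -2.029 2.442 3.844
vertex -3.127 2.389 3.892
endloop
endfacet
facet normal -0.763 -0.646 0.005
outer loop
vertex -2.959 2.486 -2.475
vertex -3.51 3.132 -3.189
vertex -2.587 2.041 -3.164
endloop
endfacet
facet normal 0.497 -0.582 0.644
outer loop
vertex -1.61 2.868 -3.171
vertex -2.959 2.486 -2.475
vertex -2.587 2.041 -3.164
endloop
endfacet
facet normal -0.763 -0.646 0.005
outer loop
vertex -2.587 2.041 -3.164
vertex -3.51 3.132 -3.189
vertex -3.139 2.688 -3.878
endloop
endfacet
facet normal 0.412 -0.493 -0.766
outer loop
vertex -3.139 2.688 -3.878
vertex -1.61 2.868 -3.171
vertex -2.587 2.041 -3.164
endloop
endfacet
facet normal -0.413 0.494 0.765
outer loop
vertex -2.959 2.486 -2.475
vertex -2.533 3.959 -3.196
vertex -3.51 3.132 -3.189
endloop
endfacet
facet normal 0.497 -0.583 0.643
outer loop
vertex -1.981 3.312 -2.482
vertex -2.959 2.486 -2.475
vertex -1.61 2.868 -3.171
endloop
endfacet
facet normal -0.412 0.494 0.766
outer loop
vertex -1.981 3.312 -2.482
vertex -2.533 3.959 -3.196
vertex -2.959 2.486 -2.475
endloop
endfacet
facet normal -0.497 0.582 -0.643
outer loop
vertex -3.51 3.132 -3.189
vertex -2.533 3.959 -3.196
vertex -3.139 2.688 -3.878
endloop
endfacet
facet normal 0.412 -0.494 -0.765
outer loop
vertex -2.161 3.514 -3.885
vertex -1.61 2.868 -3.171
vertex -3.139 2.688 -3.878
endloop
endfacet
facet normal -0.496 0.582 -0.644
outer loop
vertex -3.139 2.688 -3.878
vertex -2.533 3.959 -3.196
vertex -2.161 3.514 -3.885
endloop
endfacet
facet normal 0.764 0.646 -0.005
outer loop
vertex -2.161 3.514 -3.885
vertex -1.981 3.312 -2.482
vertex -1.61 2.868 -3.171
endloop
endfacet
facet normal 0.763 0.646 -0.005
outer loop
vertex -2.533 3.959 -3.196
vertex -1.981 3.312 -2.482
vertex -2.161 3.514 -3.885
endloop
endfacet

endsolid
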